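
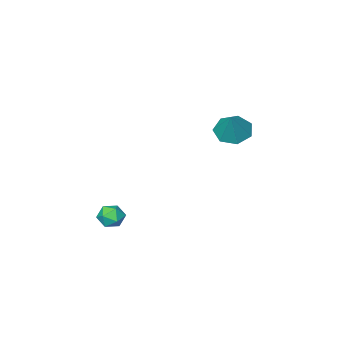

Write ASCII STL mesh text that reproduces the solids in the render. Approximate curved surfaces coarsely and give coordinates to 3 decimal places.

solid 
facet normal -0.810 0.352 -0.469
outer loop
vertex 3.532 2.076 -3.367
vertex 3.169 1.543 -3.14
vertex 3.203 2.116 -2.769
endloop
endfacet
facet normal -0.380 0.885 -0.268
outer loop
vertex 3.532 2.076 -3.367
vertex 3.203 2.116 -2.769
vertex 3.835 2.369 -2.829
endloop
endfacet
facet normal 0.258 0.780 -0.570
outer loop
vertex 3.532 2.076 -3.367
vertex 3.835 2.369 -2.829
vertex 4.192 1.953 -3.237
endloop
endfacet
facet normal 0.223 0.183 -0.958
outer loop
vertex 3.532 2.076 -3.367
vertex 4.192 1.953 -3.237
vertex 3.78 1.443 -3.43
endloop
endfacet
facet normal -0.438 -0.083 -0.895
outer loop
vertex 3.532 2.076 -3.367
vertex 3.78 1.443 -3.43
vertex 3.169 1.543 -3.14
endloop
endfacet
facet normal -0.297 0.847 0.440
outer loop
vertex 3.835 2.369 -2.829
vertex 3.203 2.116 -2.769
vertex 3.66 2.017 -2.27
endloop
endfacet
facet normal -0.993 -0.016 0.115
outer loop
vertex 3.203 2.116 -2.769
vertex 3.169 1.543 -3.14
vertex 3.248 1.507 -2.463
endloop
endfacet
facet normal -0.391 -0.719 -0.575
outer loop
vertex 3.169 1.543 -3.14
vertex 3.78 1.443 -3.43
vertex 3.605 1.091 -2.871
endloop
endfacet
facet normal 0.676 -0.290 -0.677
outer loop
vertex 3.78 1.443 -3.43
vertex 4.192 1.953 -3.237
vertex 4.237 1.344 -2.931
endloop
endfacet
facet normal 0.733 0.678 -0.050
outer loop
vertex 4.192 1.953 -3.237
vertex 3.835 2.369 -2.829
vertex 4.271 1.917 -2.56
endloop
endfacet
facet normal -0.223 -0.183 0.958
outer loop
vertex 3.908 1.384 -2.333
vertex 3.66 2.017 -2.27
vertex 3.248 1.507 -2.463
endloop
endfacet
facet normal -0.258 -0.780 0.570
outer loop
vertex 3.908 1.384 -2.333
vertex 3.248 1.507 -2.463
vertex 3.605 1.091 -2.871
endloop
endfacet
facet normal 0.380 -0.885 0.268
outer loop
vertex 3.908 1.384 -2.333
vertex 3.605 1.091 -2.871
vertex 4.237 1.344 -2.931
endloop
endfacet
facet normal 0.810 -0.352 0.469
outer loop
vertex 3.908 1.384 -2.333
vertex 4.237 1.344 -2.931
vertex 4.271 1.917 -2.56
endloop
endfacet
facet normal 0.438 0.083 0.895
outer loop
vertex 3.908 1.384 -2.333
vertex 4.271 1.917 -2.56
vertex 3.66 2.017 -2.27
endloop
endfacet
facet normal -0.676 0.290 0.677
outer loop
vertex 3.248 1.507 -2.463
vertex 3.66 2.017 -2.27
vertex 3.203 2.116 -2.769
endloop
endfacet
facet normal -0.733 -0.678 0.050
outer loop
vertex 3.605 1.091 -2.871
vertex 3.248 1.507 -2.463
vertex 3.169 1.543 -3.14
endloop
endfacet
facet normal 0.297 -0.847 -0.440
outer loop
vertex 4.237 1.344 -2.931
vertex 3.605 1.091 -2.871
vertex 3.78 1.443 -3.43
endloop
endfacet
facet normal 0.993 0.016 -0.115
outer loop
vertex 4.271 1.917 -2.56
vertex 4.237 1.344 -2.931
vertex 4.192 1.953 -3.237
endloop
endfacet
facet normal 0.391 0.719 0.575
outer loop
vertex 3.66 2.017 -2.27
vertex 4.271 1.917 -2.56
vertex 3.835 2.369 -2.829
endloop
endfacet
facet normal -0.394 -0.427 -0.814
outer loop
vertex -1.403 2.616 0.584
vertex -2.187 2.518 1.015
vertex -1.905 3.211 0.515
endloop
endfacet
facet normal 0.765 0.630 -0.133
outer loop
vertex -1.403 2.616 0.584
vertex -1.905 3.211 0.515
vertex -1.573 3.182 2.285
endloop
endfacet
facet normal -0.395 -0.427 -0.814
outer loop
vertex -1.905 3.211 0.515
vertex -2.187 2.518 1.015
vertex -2.619 3.284 0.823
endloop
endfacet
facet normal 0.101 0.995 -0.003
outer loop
vertex -1.905 3.211 0.515
vertex -2.619 3.284 0.823
vertex -1.573 3.182 2.285
endloop
endfacet
facet normal -0.394 -0.426 -0.814
outer loop
vertex -2.619 3.284 0.823
vertex -2.187 2.518 1.015
vertex -3.008 2.78 1.275
endloop
endfacet
facet normal -0.503 0.759 0.413
outer loop
vertex -2.619 3.284 0.823
vertex -3.008 2.78 1.275
vertex -1.573 3.182 2.285
endloop
endfacet
facet normal -0.394 -0.426 -0.815
outer loop
vertex -3.008 2.78 1.275
vertex -2.187 2.518 1.015
vertex -2.779 2.078 1.531
endloop
endfacet
facet normal -0.591 0.099 0.800
outer loop
vertex -3.008 2.78 1.275
vertex -2.779 2.078 1.531
vertex -1.573 3.182 2.285
endloop
endfacet
facet normal -0.394 -0.426 -0.815
outer loop
vertex -2.779 2.078 1.531
vertex -2.187 2.518 1.015
vertex -2.104 1.708 1.398
endloop
endfacet
facet normal -0.096 -0.488 0.868
outer loop
vertex -2.779 2.078 1.531
vertex -2.104 1.708 1.398
vertex -1.573 3.182 2.285
endloop
endfacet
facet normal -0.394 -0.426 -0.815
outer loop
vertex -2.104 1.708 1.398
vertex -2.187 2.518 1.015
vertex -1.492 1.947 0.977
endloop
endfacet
facet normal 0.607 -0.559 0.565
outer loop
vertex -2.104 1.708 1.398
vertex -1.492 1.947 0.977
vertex -1.573 3.182 2.285
endloop
endfacet
facet normal -0.394 -0.426 -0.814
outer loop
vertex -1.492 1.947 0.977
vertex -2.187 2.518 1.015
vertex -1.403 2.616 0.584
endloop
endfacet
facet normal 0.991 -0.062 0.120
outer loop
vertex -1.492 1.947 0.977
vertex -1.403 2.616 0.584
vertex -1.573 3.182 2.285
endloop
endfacet

endsolid


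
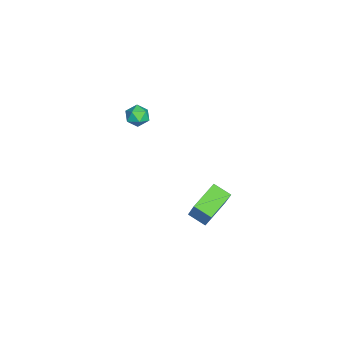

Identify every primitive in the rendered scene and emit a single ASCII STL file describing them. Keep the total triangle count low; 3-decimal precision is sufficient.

solid 
facet normal -0.472 -0.181 -0.863
outer loop
vertex 3.597 0.375 -2.55
vertex 2.084 1.384 -1.933
vertex 4.067 1.365 -3.015
endloop
endfacet
facet normal 0.788 -0.525 -0.322
outer loop
vertex 5.036 1.736 -1.247
vertex 3.597 0.375 -2.55
vertex 4.067 1.365 -3.015
endloop
endfacet
facet normal -0.472 -0.181 -0.863
outer loop
vertex 4.067 1.365 -3.015
vertex 2.084 1.384 -1.933
vertex 2.554 2.373 -2.398
endloop
endfacet
facet normal 0.395 0.832 -0.391
outer loop
vertex 2.554 2.373 -2.398
vertex 5.036 1.736 -1.247
vertex 4.067 1.365 -3.015
endloop
endfacet
facet normal -0.395 -0.831 0.391
outer loop
vertex 3.597 0.375 -2.55
vertex 3.053 1.755 -0.165
vertex 2.084 1.384 -1.933
endloop
endfacet
facet normal 0.788 -0.525 -0.321
outer loop
vertex 4.566 0.747 -0.782
vertex 3.597 0.375 -2.55
vertex 5.036 1.736 -1.247
endloop
endfacet
facet normal -0.394 -0.832 0.391
outer loop
vertex 4.566 0.747 -0.782
vertex 3.053 1.755 -0.165
vertex 3.597 0.375 -2.55
endloop
endfacet
facet normal -0.788 0.525 0.321
outer loop
vertex 2.084 1.384 -1.933
vertex 3.053 1.755 -0.165
vertex 2.554 2.373 -2.398
endloop
endfacet
facet normal 0.395 0.831 -0.391
outer loop
vertex 3.523 2.745 -0.63
vertex 5.036 1.736 -1.247
vertex 2.554 2.373 -2.398
endloop
endfacet
facet normal -0.788 0.525 0.321
outer loop
vertex 2.554 2.373 -2.398
vertex 3.053 1.755 -0.165
vertex 3.523 2.745 -0.63
endloop
endfacet
facet normal 0.472 0.181 0.863
outer loop
vertex 3.523 2.745 -0.63
vertex 4.566 0.747 -0.782
vertex 5.036 1.736 -1.247
endloop
endfacet
facet normal 0.472 0.181 0.863
outer loop
vertex 3.053 1.755 -0.165
vertex 4.566 0.747 -0.782
vertex 3.523 2.745 -0.63
endloop
endfacet
facet normal -0.434 0.550 0.713
outer loop
vertex -4.306 -2.525 -0.477
vertex -4.216 -3.143 0.055
vertex -3.626 -2.579 -0.021
endloop
endfacet
facet normal -0.089 0.965 0.246
outer loop
vertex -4.306 -2.525 -0.477
vertex -3.626 -2.579 -0.021
vertex -3.574 -2.372 -0.813
endloop
endfacet
facet normal -0.360 0.842 -0.401
outer loop
vertex -4.306 -2.525 -0.477
vertex -3.574 -2.372 -0.813
vertex -4.132 -2.808 -1.227
endloop
endfacet
facet normal -0.875 0.351 -0.335
outer loop
vertex -4.306 -2.525 -0.477
vertex -4.132 -2.808 -1.227
vertex -4.529 -3.285 -0.69
endloop
endfacet
facet normal -0.920 0.171 0.354
outer loop
vertex -4.306 -2.525 -0.477
vertex -4.529 -3.285 -0.69
vertex -4.216 -3.143 0.055
endloop
endfacet
facet normal 0.596 0.767 0.239
outer loop
vertex -3.574 -2.372 -0.813
vertex -3.626 -2.579 -0.021
vertex -3.031 -2.895 -0.49
endloop
endfacet
facet normal 0.038 0.095 0.995
outer loop
vertex -3.626 -2.579 -0.021
vertex -4.216 -3.143 0.055
vertex -3.428 -3.372 0.047
endloop
endfacet
facet normal -0.747 -0.521 0.413
outer loop
vertex -4.216 -3.143 0.055
vertex -4.529 -3.285 -0.69
vertex -3.986 -3.808 -0.367
endloop
endfacet
facet normal -0.675 -0.229 -0.702
outer loop
vertex -4.529 -3.285 -0.69
vertex -4.132 -2.808 -1.227
vertex -3.934 -3.601 -1.159
endloop
endfacet
facet normal 0.157 0.567 -0.809
outer loop
vertex -4.132 -2.808 -1.227
vertex -3.574 -2.372 -0.813
vertex -3.344 -3.037 -1.235
endloop
endfacet
facet normal 0.875 -0.351 0.335
outer loop
vertex -3.254 -3.655 -0.703
vertex -3.031 -2.895 -0.49
vertex -3.428 -3.372 0.047
endloop
endfacet
facet normal 0.360 -0.842 0.401
outer loop
vertex -3.254 -3.655 -0.703
vertex -3.428 -3.372 0.047
vertex -3.986 -3.808 -0.367
endloop
endfacet
facet normal 0.089 -0.965 -0.246
outer loop
vertex -3.254 -3.655 -0.703
vertex -3.986 -3.808 -0.367
vertex -3.934 -3.601 -1.159
endloop
endfacet
facet normal 0.434 -0.550 -0.713
outer loop
vertex -3.254 -3.655 -0.703
vertex -3.934 -3.601 -1.159
vertex -3.344 -3.037 -1.235
endloop
endfacet
facet normal 0.920 -0.171 -0.354
outer loop
vertex -3.254 -3.655 -0.703
vertex -3.344 -3.037 -1.235
vertex -3.031 -2.895 -0.49
endloop
endfacet
facet normal 0.675 0.229 0.702
outer loop
vertex -3.428 -3.372 0.047
vertex -3.031 -2.895 -0.49
vertex -3.626 -2.579 -0.021
endloop
endfacet
facet normal -0.157 -0.567 0.809
outer loop
vertex -3.986 -3.808 -0.367
vertex -3.428 -3.372 0.047
vertex -4.216 -3.143 0.055
endloop
endfacet
facet normal -0.596 -0.767 -0.239
outer loop
vertex -3.934 -3.601 -1.159
vertex -3.986 -3.808 -0.367
vertex -4.529 -3.285 -0.69
endloop
endfacet
facet normal -0.038 -0.095 -0.995
outer loop
vertex -3.344 -3.037 -1.235
vertex -3.934 -3.601 -1.159
vertex -4.132 -2.808 -1.227
endloop
endfacet
facet normal 0.747 0.521 -0.413
outer loop
vertex -3.031 -2.895 -0.49
vertex -3.344 -3.037 -1.235
vertex -3.574 -2.372 -0.813
endloop
endfacet

endsolid


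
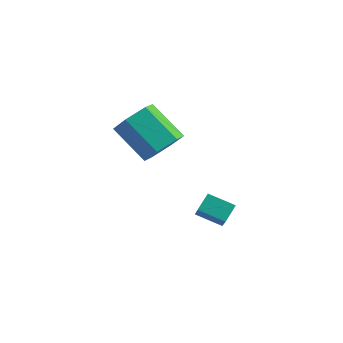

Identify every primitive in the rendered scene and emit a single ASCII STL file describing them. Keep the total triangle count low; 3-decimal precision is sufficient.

solid 
facet normal -0.908 -0.211 0.362
outer loop
vertex 2.613 -2.814 -1.118
vertex 2.656 -2.175 -0.638
vertex 2.086 -2.098 -2.024
endloop
endfacet
facet normal -0.053 -0.798 -0.600
outer loop
vertex 3.084 -1.865 -2.422
vertex 2.613 -2.814 -1.118
vertex 2.086 -2.098 -2.024
endloop
endfacet
facet normal -0.908 -0.212 0.362
outer loop
vertex 2.086 -2.098 -2.024
vertex 2.656 -2.175 -0.638
vertex 2.128 -1.459 -1.544
endloop
endfacet
facet normal -0.416 0.563 -0.714
outer loop
vertex 2.128 -1.459 -1.544
vertex 3.084 -1.865 -2.422
vertex 2.086 -2.098 -2.024
endloop
endfacet
facet normal 0.416 -0.564 0.713
outer loop
vertex 2.613 -2.814 -1.118
vertex 3.654 -1.942 -1.036
vertex 2.656 -2.175 -0.638
endloop
endfacet
facet normal -0.053 -0.798 -0.600
outer loop
vertex 3.612 -2.581 -1.516
vertex 2.613 -2.814 -1.118
vertex 3.084 -1.865 -2.422
endloop
endfacet
facet normal 0.416 -0.564 0.714
outer loop
vertex 3.612 -2.581 -1.516
vertex 3.654 -1.942 -1.036
vertex 2.613 -2.814 -1.118
endloop
endfacet
facet normal 0.053 0.798 0.600
outer loop
vertex 2.656 -2.175 -0.638
vertex 3.654 -1.942 -1.036
vertex 2.128 -1.459 -1.544
endloop
endfacet
facet normal -0.416 0.564 -0.714
outer loop
vertex 3.127 -1.226 -1.942
vertex 3.084 -1.865 -2.422
vertex 2.128 -1.459 -1.544
endloop
endfacet
facet normal 0.053 0.798 0.600
outer loop
vertex 2.128 -1.459 -1.544
vertex 3.654 -1.942 -1.036
vertex 3.127 -1.226 -1.942
endloop
endfacet
facet normal 0.908 0.211 -0.362
outer loop
vertex 3.127 -1.226 -1.942
vertex 3.612 -2.581 -1.516
vertex 3.084 -1.865 -2.422
endloop
endfacet
facet normal 0.908 0.212 -0.361
outer loop
vertex 3.654 -1.942 -1.036
vertex 3.612 -2.581 -1.516
vertex 3.127 -1.226 -1.942
endloop
endfacet
facet normal 0.779 -0.086 -0.622
outer loop
vertex 1.839 -2.944 2.407
vertex 1.289 -2.886 1.71
vertex 1.647 -2.149 2.056
endloop
endfacet
facet normal 0.589 0.441 0.677
outer loop
vertex 1.839 -2.944 2.407
vertex 1.647 -2.149 2.056
vertex 0.461 -2.791 3.507
endloop
endfacet
facet normal 0.589 0.441 0.677
outer loop
vertex 0.461 -2.791 3.507
vertex 1.647 -2.149 2.056
vertex 0.269 -1.996 3.156
endloop
endfacet
facet normal -0.779 0.086 0.621
outer loop
vertex 0.461 -2.791 3.507
vertex 0.269 -1.996 3.156
vertex -0.089 -2.734 2.81
endloop
endfacet
facet normal 0.779 -0.086 -0.622
outer loop
vertex 1.647 -2.149 2.056
vertex 1.289 -2.886 1.71
vertex 1.097 -2.091 1.359
endloop
endfacet
facet normal 0.108 0.994 -0.003
outer loop
vertex 1.647 -2.149 2.056
vertex 1.097 -2.091 1.359
vertex 0.269 -1.996 3.156
endloop
endfacet
facet normal 0.107 0.994 -0.003
outer loop
vertex 0.269 -1.996 3.156
vertex 1.097 -2.091 1.359
vertex -0.281 -1.939 2.459
endloop
endfacet
facet normal -0.779 0.086 0.621
outer loop
vertex 0.269 -1.996 3.156
vertex -0.281 -1.939 2.459
vertex -0.089 -2.734 2.81
endloop
endfacet
facet normal 0.779 -0.086 -0.621
outer loop
vertex 1.097 -2.091 1.359
vertex 1.289 -2.886 1.71
vertex 0.739 -2.829 1.013
endloop
endfacet
facet normal -0.482 0.553 -0.680
outer loop
vertex 1.097 -2.091 1.359
vertex 0.739 -2.829 1.013
vertex -0.281 -1.939 2.459
endloop
endfacet
facet normal -0.481 0.553 -0.680
outer loop
vertex -0.281 -1.939 2.459
vertex 0.739 -2.829 1.013
vertex -0.639 -2.676 2.113
endloop
endfacet
facet normal -0.779 0.086 0.622
outer loop
vertex -0.281 -1.939 2.459
vertex -0.639 -2.676 2.113
vertex -0.089 -2.734 2.81
endloop
endfacet
facet normal 0.779 -0.086 -0.621
outer loop
vertex 0.739 -2.829 1.013
vertex 1.289 -2.886 1.71
vertex 0.931 -3.624 1.364
endloop
endfacet
facet normal -0.589 -0.441 -0.677
outer loop
vertex 0.739 -2.829 1.013
vertex 0.931 -3.624 1.364
vertex -0.639 -2.676 2.113
endloop
endfacet
facet normal -0.589 -0.441 -0.677
outer loop
vertex -0.639 -2.676 2.113
vertex 0.931 -3.624 1.364
vertex -0.447 -3.471 2.464
endloop
endfacet
facet normal -0.779 0.086 0.622
outer loop
vertex -0.639 -2.676 2.113
vertex -0.447 -3.471 2.464
vertex -0.089 -2.734 2.81
endloop
endfacet
facet normal 0.779 -0.086 -0.621
outer loop
vertex 0.931 -3.624 1.364
vertex 1.289 -2.886 1.71
vertex 1.481 -3.681 2.061
endloop
endfacet
facet normal -0.108 -0.994 0.004
outer loop
vertex 0.931 -3.624 1.364
vertex 1.481 -3.681 2.061
vertex -0.447 -3.471 2.464
endloop
endfacet
facet normal -0.108 -0.994 0.002
outer loop
vertex -0.447 -3.471 2.464
vertex 1.481 -3.681 2.061
vertex 0.103 -3.529 3.161
endloop
endfacet
facet normal -0.779 0.086 0.622
outer loop
vertex -0.447 -3.471 2.464
vertex 0.103 -3.529 3.161
vertex -0.089 -2.734 2.81
endloop
endfacet
facet normal 0.779 -0.086 -0.622
outer loop
vertex 1.481 -3.681 2.061
vertex 1.289 -2.886 1.71
vertex 1.839 -2.944 2.407
endloop
endfacet
facet normal 0.482 -0.553 0.680
outer loop
vertex 1.481 -3.681 2.061
vertex 1.839 -2.944 2.407
vertex 0.103 -3.529 3.161
endloop
endfacet
facet normal 0.482 -0.553 0.680
outer loop
vertex 0.103 -3.529 3.161
vertex 1.839 -2.944 2.407
vertex 0.461 -2.791 3.507
endloop
endfacet
facet normal -0.779 0.086 0.621
outer loop
vertex 0.103 -3.529 3.161
vertex 0.461 -2.791 3.507
vertex -0.089 -2.734 2.81
endloop
endfacet

endsolid


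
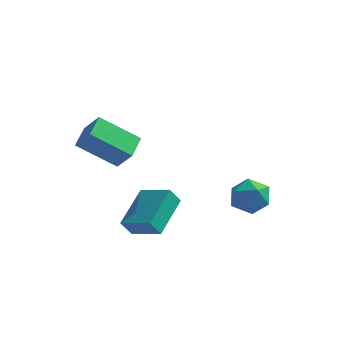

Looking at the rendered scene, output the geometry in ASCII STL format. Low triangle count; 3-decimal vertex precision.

solid 
facet normal -0.630 0.206 -0.749
outer loop
vertex -2.496 -4.075 3.908
vertex -2.582 -3.028 4.269
vertex -1.051 -3.584 2.828
endloop
endfacet
facet normal 0.077 -0.942 -0.326
outer loop
vertex -0.358 -3.812 3.651
vertex -2.496 -4.075 3.908
vertex -1.051 -3.584 2.828
endloop
endfacet
facet normal -0.630 0.207 -0.749
outer loop
vertex -1.051 -3.584 2.828
vertex -2.582 -3.028 4.269
vertex -1.136 -2.538 3.188
endloop
endfacet
facet normal 0.773 0.262 -0.578
outer loop
vertex -1.136 -2.538 3.188
vertex -0.358 -3.812 3.651
vertex -1.051 -3.584 2.828
endloop
endfacet
facet normal -0.773 -0.263 0.578
outer loop
vertex -2.496 -4.075 3.908
vertex -1.889 -3.256 5.092
vertex -2.582 -3.028 4.269
endloop
endfacet
facet normal 0.077 -0.943 -0.324
outer loop
vertex -1.804 -4.302 4.732
vertex -2.496 -4.075 3.908
vertex -0.358 -3.812 3.651
endloop
endfacet
facet normal -0.773 -0.262 0.577
outer loop
vertex -1.804 -4.302 4.732
vertex -1.889 -3.256 5.092
vertex -2.496 -4.075 3.908
endloop
endfacet
facet normal -0.076 0.943 0.325
outer loop
vertex -2.582 -3.028 4.269
vertex -1.889 -3.256 5.092
vertex -1.136 -2.538 3.188
endloop
endfacet
facet normal 0.773 0.263 -0.577
outer loop
vertex -0.444 -2.765 4.012
vertex -0.358 -3.812 3.651
vertex -1.136 -2.538 3.188
endloop
endfacet
facet normal -0.078 0.943 0.325
outer loop
vertex -1.136 -2.538 3.188
vertex -1.889 -3.256 5.092
vertex -0.444 -2.765 4.012
endloop
endfacet
facet normal 0.630 -0.206 0.749
outer loop
vertex -0.444 -2.765 4.012
vertex -1.804 -4.302 4.732
vertex -0.358 -3.812 3.651
endloop
endfacet
facet normal 0.630 -0.207 0.749
outer loop
vertex -1.889 -3.256 5.092
vertex -1.804 -4.302 4.732
vertex -0.444 -2.765 4.012
endloop
endfacet
facet normal 0.123 0.759 0.640
outer loop
vertex 2.682 0.957 0.128
vertex 2.668 0.375 0.821
vertex 3.452 0.584 0.422
endloop
endfacet
facet normal 0.432 0.902 0.012
outer loop
vertex 2.682 0.957 0.128
vertex 3.452 0.584 0.422
vertex 3.301 0.668 -0.465
endloop
endfacet
facet normal -0.069 0.866 -0.495
outer loop
vertex 2.682 0.957 0.128
vertex 3.301 0.668 -0.465
vertex 2.423 0.512 -0.615
endloop
endfacet
facet normal -0.690 0.701 -0.180
outer loop
vertex 2.682 0.957 0.128
vertex 2.423 0.512 -0.615
vertex 2.032 0.331 0.18
endloop
endfacet
facet normal -0.570 0.635 0.522
outer loop
vertex 2.682 0.957 0.128
vertex 2.032 0.331 0.18
vertex 2.668 0.375 0.821
endloop
endfacet
facet normal 0.913 0.391 -0.118
outer loop
vertex 3.301 0.668 -0.465
vertex 3.452 0.584 0.422
vertex 3.668 -0.091 -0.14
endloop
endfacet
facet normal 0.414 0.159 0.896
outer loop
vertex 3.452 0.584 0.422
vertex 2.668 0.375 0.821
vertex 3.277 -0.272 0.655
endloop
endfacet
facet normal -0.708 -0.040 0.705
outer loop
vertex 2.668 0.375 0.821
vertex 2.032 0.331 0.18
vertex 2.399 -0.428 0.505
endloop
endfacet
facet normal -0.901 0.068 -0.428
outer loop
vertex 2.032 0.331 0.18
vertex 2.423 0.512 -0.615
vertex 2.248 -0.344 -0.382
endloop
endfacet
facet normal 0.101 0.335 -0.937
outer loop
vertex 2.423 0.512 -0.615
vertex 3.301 0.668 -0.465
vertex 3.032 -0.135 -0.781
endloop
endfacet
facet normal 0.690 -0.701 0.180
outer loop
vertex 3.018 -0.717 -0.088
vertex 3.668 -0.091 -0.14
vertex 3.277 -0.272 0.655
endloop
endfacet
facet normal 0.069 -0.866 0.495
outer loop
vertex 3.018 -0.717 -0.088
vertex 3.277 -0.272 0.655
vertex 2.399 -0.428 0.505
endloop
endfacet
facet normal -0.432 -0.902 -0.012
outer loop
vertex 3.018 -0.717 -0.088
vertex 2.399 -0.428 0.505
vertex 2.248 -0.344 -0.382
endloop
endfacet
facet normal -0.123 -0.759 -0.640
outer loop
vertex 3.018 -0.717 -0.088
vertex 2.248 -0.344 -0.382
vertex 3.032 -0.135 -0.781
endloop
endfacet
facet normal 0.570 -0.635 -0.522
outer loop
vertex 3.018 -0.717 -0.088
vertex 3.032 -0.135 -0.781
vertex 3.668 -0.091 -0.14
endloop
endfacet
facet normal 0.901 -0.068 0.428
outer loop
vertex 3.277 -0.272 0.655
vertex 3.668 -0.091 -0.14
vertex 3.452 0.584 0.422
endloop
endfacet
facet normal -0.101 -0.335 0.937
outer loop
vertex 2.399 -0.428 0.505
vertex 3.277 -0.272 0.655
vertex 2.668 0.375 0.821
endloop
endfacet
facet normal -0.913 -0.391 0.118
outer loop
vertex 2.248 -0.344 -0.382
vertex 2.399 -0.428 0.505
vertex 2.032 0.331 0.18
endloop
endfacet
facet normal -0.414 -0.159 -0.896
outer loop
vertex 3.032 -0.135 -0.781
vertex 2.248 -0.344 -0.382
vertex 2.423 0.512 -0.615
endloop
endfacet
facet normal 0.708 0.040 -0.705
outer loop
vertex 3.668 -0.091 -0.14
vertex 3.032 -0.135 -0.781
vertex 3.301 0.668 -0.465
endloop
endfacet
facet normal -0.922 0.217 -0.321
outer loop
vertex -0.722 -4.146 0.186
vertex -0.61 -2.424 1.027
vertex -0.412 -3.834 -0.494
endloop
endfacet
facet normal -0.059 -0.897 -0.438
outer loop
vertex 0.87 -4.136 -0.047
vertex -0.722 -4.146 0.186
vertex -0.412 -3.834 -0.494
endloop
endfacet
facet normal -0.922 0.217 -0.321
outer loop
vertex -0.412 -3.834 -0.494
vertex -0.61 -2.424 1.027
vertex -0.3 -2.112 0.347
endloop
endfacet
facet normal 0.383 0.385 -0.839
outer loop
vertex -0.3 -2.112 0.347
vertex 0.87 -4.136 -0.047
vertex -0.412 -3.834 -0.494
endloop
endfacet
facet normal -0.383 -0.385 0.839
outer loop
vertex -0.722 -4.146 0.186
vertex 0.672 -2.726 1.474
vertex -0.61 -2.424 1.027
endloop
endfacet
facet normal -0.059 -0.897 -0.438
outer loop
vertex 0.56 -4.448 0.633
vertex -0.722 -4.146 0.186
vertex 0.87 -4.136 -0.047
endloop
endfacet
facet normal -0.383 -0.385 0.839
outer loop
vertex 0.56 -4.448 0.633
vertex 0.672 -2.726 1.474
vertex -0.722 -4.146 0.186
endloop
endfacet
facet normal 0.059 0.897 0.438
outer loop
vertex -0.61 -2.424 1.027
vertex 0.672 -2.726 1.474
vertex -0.3 -2.112 0.347
endloop
endfacet
facet normal 0.383 0.385 -0.839
outer loop
vertex 0.982 -2.414 0.794
vertex 0.87 -4.136 -0.047
vertex -0.3 -2.112 0.347
endloop
endfacet
facet normal 0.059 0.897 0.438
outer loop
vertex -0.3 -2.112 0.347
vertex 0.672 -2.726 1.474
vertex 0.982 -2.414 0.794
endloop
endfacet
facet normal 0.922 -0.217 0.321
outer loop
vertex 0.982 -2.414 0.794
vertex 0.56 -4.448 0.633
vertex 0.87 -4.136 -0.047
endloop
endfacet
facet normal 0.922 -0.217 0.321
outer loop
vertex 0.672 -2.726 1.474
vertex 0.56 -4.448 0.633
vertex 0.982 -2.414 0.794
endloop
endfacet

endsolid


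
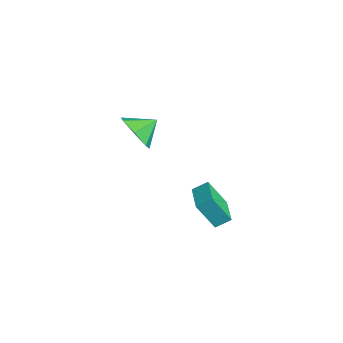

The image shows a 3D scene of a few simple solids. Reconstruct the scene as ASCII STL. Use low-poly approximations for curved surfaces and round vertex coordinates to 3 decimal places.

solid 
facet normal -0.975 0.218 -0.047
outer loop
vertex 0.94 -0.452 -1.884
vertex 1.073 0.236 -1.457
vertex 1.18 0.333 -3.222
endloop
endfacet
facet normal -0.163 -0.838 -0.521
outer loop
vertex 2.827 -0.036 -3.143
vertex 0.94 -0.452 -1.884
vertex 1.18 0.333 -3.222
endloop
endfacet
facet normal -0.975 0.218 -0.047
outer loop
vertex 1.18 0.333 -3.222
vertex 1.073 0.236 -1.457
vertex 1.313 1.02 -2.796
endloop
endfacet
facet normal 0.153 0.499 -0.853
outer loop
vertex 1.313 1.02 -2.796
vertex 2.827 -0.036 -3.143
vertex 1.18 0.333 -3.222
endloop
endfacet
facet normal -0.153 -0.500 0.853
outer loop
vertex 0.94 -0.452 -1.884
vertex 2.72 -0.133 -1.378
vertex 1.073 0.236 -1.457
endloop
endfacet
facet normal -0.162 -0.839 -0.520
outer loop
vertex 2.587 -0.82 -1.804
vertex 0.94 -0.452 -1.884
vertex 2.827 -0.036 -3.143
endloop
endfacet
facet normal -0.153 -0.499 0.853
outer loop
vertex 2.587 -0.82 -1.804
vertex 2.72 -0.133 -1.378
vertex 0.94 -0.452 -1.884
endloop
endfacet
facet normal 0.163 0.838 0.520
outer loop
vertex 1.073 0.236 -1.457
vertex 2.72 -0.133 -1.378
vertex 1.313 1.02 -2.796
endloop
endfacet
facet normal 0.153 0.500 -0.853
outer loop
vertex 2.96 0.652 -2.716
vertex 2.827 -0.036 -3.143
vertex 1.313 1.02 -2.796
endloop
endfacet
facet normal 0.162 0.838 0.521
outer loop
vertex 1.313 1.02 -2.796
vertex 2.72 -0.133 -1.378
vertex 2.96 0.652 -2.716
endloop
endfacet
facet normal 0.975 -0.218 0.047
outer loop
vertex 2.96 0.652 -2.716
vertex 2.587 -0.82 -1.804
vertex 2.827 -0.036 -3.143
endloop
endfacet
facet normal 0.975 -0.218 0.047
outer loop
vertex 2.72 -0.133 -1.378
vertex 2.587 -0.82 -1.804
vertex 2.96 0.652 -2.716
endloop
endfacet
facet normal 0.043 -0.859 -0.510
outer loop
vertex -2.849 -1.192 -1.491
vertex -3.313 -1.718 -0.644
vertex -3.803 -1.234 -1.501
endloop
endfacet
facet normal -0.038 0.936 -0.350
outer loop
vertex -2.849 -1.192 -1.491
vertex -3.803 -1.234 -1.501
vertex -3.367 -0.662 -0.016
endloop
endfacet
facet normal 0.044 -0.859 -0.510
outer loop
vertex -3.803 -1.234 -1.501
vertex -3.313 -1.718 -0.644
vertex -4.388 -1.641 -0.866
endloop
endfacet
facet normal -0.642 0.760 -0.104
outer loop
vertex -3.803 -1.234 -1.501
vertex -4.388 -1.641 -0.866
vertex -3.367 -0.662 -0.016
endloop
endfacet
facet normal 0.044 -0.859 -0.510
outer loop
vertex -4.388 -1.641 -0.866
vertex -3.313 -1.718 -0.644
vertex -4.163 -2.106 -0.063
endloop
endfacet
facet normal -0.783 0.417 0.461
outer loop
vertex -4.388 -1.641 -0.866
vertex -4.163 -2.106 -0.063
vertex -3.367 -0.662 -0.016
endloop
endfacet
facet normal 0.043 -0.859 -0.510
outer loop
vertex -4.163 -2.106 -0.063
vertex -3.313 -1.718 -0.644
vertex -3.299 -2.279 0.302
endloop
endfacet
facet normal -0.355 0.166 0.920
outer loop
vertex -4.163 -2.106 -0.063
vertex -3.299 -2.279 0.302
vertex -3.367 -0.662 -0.016
endloop
endfacet
facet normal 0.044 -0.859 -0.510
outer loop
vertex -3.299 -2.279 0.302
vertex -3.313 -1.718 -0.644
vertex -2.445 -2.03 -0.044
endloop
endfacet
facet normal 0.319 0.196 0.927
outer loop
vertex -3.299 -2.279 0.302
vertex -2.445 -2.03 -0.044
vertex -3.367 -0.662 -0.016
endloop
endfacet
facet normal 0.043 -0.859 -0.510
outer loop
vertex -2.445 -2.03 -0.044
vertex -3.313 -1.718 -0.644
vertex -2.245 -1.546 -0.843
endloop
endfacet
facet normal 0.733 0.484 0.477
outer loop
vertex -2.445 -2.03 -0.044
vertex -2.245 -1.546 -0.843
vertex -3.367 -0.662 -0.016
endloop
endfacet
facet normal 0.043 -0.859 -0.510
outer loop
vertex -2.245 -1.546 -0.843
vertex -3.313 -1.718 -0.644
vertex -2.849 -1.192 -1.491
endloop
endfacet
facet normal 0.574 0.814 -0.091
outer loop
vertex -2.245 -1.546 -0.843
vertex -2.849 -1.192 -1.491
vertex -3.367 -0.662 -0.016
endloop
endfacet

endsolid


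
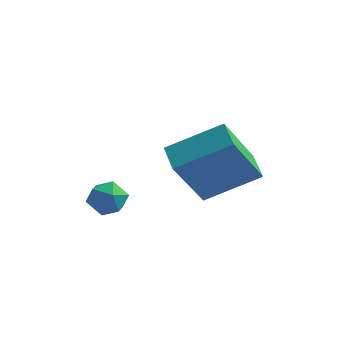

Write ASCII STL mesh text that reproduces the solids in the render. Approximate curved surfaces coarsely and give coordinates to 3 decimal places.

solid 
facet normal 0.504 0.700 0.506
outer loop
vertex 0.68 -2.609 1.314
vertex 0.661 -3.0 1.874
vertex 1.181 -3.057 1.435
endloop
endfacet
facet normal 0.680 0.709 -0.187
outer loop
vertex 0.68 -2.609 1.314
vertex 1.181 -3.057 1.435
vertex 0.932 -2.985 0.803
endloop
endfacet
facet normal 0.084 0.822 -0.563
outer loop
vertex 0.68 -2.609 1.314
vertex 0.932 -2.985 0.803
vertex 0.258 -2.883 0.851
endloop
endfacet
facet normal -0.459 0.883 -0.104
outer loop
vertex 0.68 -2.609 1.314
vertex 0.258 -2.883 0.851
vertex 0.09 -2.892 1.513
endloop
endfacet
facet normal -0.199 0.807 0.556
outer loop
vertex 0.68 -2.609 1.314
vertex 0.09 -2.892 1.513
vertex 0.661 -3.0 1.874
endloop
endfacet
facet normal 0.931 0.065 -0.359
outer loop
vertex 0.932 -2.985 0.803
vertex 1.181 -3.057 1.435
vertex 1.07 -3.608 1.047
endloop
endfacet
facet normal 0.647 0.050 0.760
outer loop
vertex 1.181 -3.057 1.435
vertex 0.661 -3.0 1.874
vertex 0.902 -3.617 1.709
endloop
endfacet
facet normal -0.491 0.221 0.843
outer loop
vertex 0.661 -3.0 1.874
vertex 0.09 -2.892 1.513
vertex 0.228 -3.515 1.757
endloop
endfacet
facet normal -0.911 0.343 -0.227
outer loop
vertex 0.09 -2.892 1.513
vertex 0.258 -2.883 0.851
vertex -0.021 -3.443 1.125
endloop
endfacet
facet normal -0.032 0.247 -0.969
outer loop
vertex 0.258 -2.883 0.851
vertex 0.932 -2.985 0.803
vertex 0.499 -3.5 0.686
endloop
endfacet
facet normal 0.459 -0.883 0.104
outer loop
vertex 0.48 -3.891 1.246
vertex 1.07 -3.608 1.047
vertex 0.902 -3.617 1.709
endloop
endfacet
facet normal -0.084 -0.822 0.563
outer loop
vertex 0.48 -3.891 1.246
vertex 0.902 -3.617 1.709
vertex 0.228 -3.515 1.757
endloop
endfacet
facet normal -0.680 -0.709 0.187
outer loop
vertex 0.48 -3.891 1.246
vertex 0.228 -3.515 1.757
vertex -0.021 -3.443 1.125
endloop
endfacet
facet normal -0.504 -0.700 -0.506
outer loop
vertex 0.48 -3.891 1.246
vertex -0.021 -3.443 1.125
vertex 0.499 -3.5 0.686
endloop
endfacet
facet normal 0.199 -0.807 -0.556
outer loop
vertex 0.48 -3.891 1.246
vertex 0.499 -3.5 0.686
vertex 1.07 -3.608 1.047
endloop
endfacet
facet normal 0.911 -0.343 0.227
outer loop
vertex 0.902 -3.617 1.709
vertex 1.07 -3.608 1.047
vertex 1.181 -3.057 1.435
endloop
endfacet
facet normal 0.032 -0.247 0.969
outer loop
vertex 0.228 -3.515 1.757
vertex 0.902 -3.617 1.709
vertex 0.661 -3.0 1.874
endloop
endfacet
facet normal -0.931 -0.065 0.359
outer loop
vertex -0.021 -3.443 1.125
vertex 0.228 -3.515 1.757
vertex 0.09 -2.892 1.513
endloop
endfacet
facet normal -0.647 -0.050 -0.760
outer loop
vertex 0.499 -3.5 0.686
vertex -0.021 -3.443 1.125
vertex 0.258 -2.883 0.851
endloop
endfacet
facet normal 0.491 -0.221 -0.843
outer loop
vertex 1.07 -3.608 1.047
vertex 0.499 -3.5 0.686
vertex 0.932 -2.985 0.803
endloop
endfacet
facet normal -0.797 -0.387 -0.464
outer loop
vertex 2.705 -3.558 3.172
vertex 2.148 -2.754 3.458
vertex 3.267 -2.517 1.341
endloop
endfacet
facet normal 0.547 -0.789 -0.281
outer loop
vertex 4.812 -1.766 2.242
vertex 2.705 -3.558 3.172
vertex 3.267 -2.517 1.341
endloop
endfacet
facet normal -0.797 -0.387 -0.464
outer loop
vertex 3.267 -2.517 1.341
vertex 2.148 -2.754 3.458
vertex 2.709 -1.712 1.627
endloop
endfacet
facet normal 0.258 0.477 -0.840
outer loop
vertex 2.709 -1.712 1.627
vertex 4.812 -1.766 2.242
vertex 3.267 -2.517 1.341
endloop
endfacet
facet normal -0.258 -0.477 0.840
outer loop
vertex 2.705 -3.558 3.172
vertex 3.693 -2.003 4.359
vertex 2.148 -2.754 3.458
endloop
endfacet
facet normal 0.547 -0.789 -0.281
outer loop
vertex 4.251 -2.808 4.073
vertex 2.705 -3.558 3.172
vertex 4.812 -1.766 2.242
endloop
endfacet
facet normal -0.258 -0.477 0.840
outer loop
vertex 4.251 -2.808 4.073
vertex 3.693 -2.003 4.359
vertex 2.705 -3.558 3.172
endloop
endfacet
facet normal -0.547 0.788 0.281
outer loop
vertex 2.148 -2.754 3.458
vertex 3.693 -2.003 4.359
vertex 2.709 -1.712 1.627
endloop
endfacet
facet normal 0.258 0.477 -0.840
outer loop
vertex 4.255 -0.962 2.528
vertex 4.812 -1.766 2.242
vertex 2.709 -1.712 1.627
endloop
endfacet
facet normal -0.546 0.789 0.281
outer loop
vertex 2.709 -1.712 1.627
vertex 3.693 -2.003 4.359
vertex 4.255 -0.962 2.528
endloop
endfacet
facet normal 0.797 0.387 0.464
outer loop
vertex 4.255 -0.962 2.528
vertex 4.251 -2.808 4.073
vertex 4.812 -1.766 2.242
endloop
endfacet
facet normal 0.796 0.387 0.465
outer loop
vertex 3.693 -2.003 4.359
vertex 4.251 -2.808 4.073
vertex 4.255 -0.962 2.528
endloop
endfacet

endsolid


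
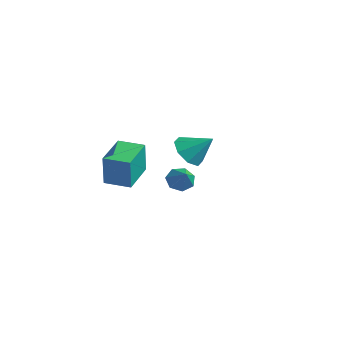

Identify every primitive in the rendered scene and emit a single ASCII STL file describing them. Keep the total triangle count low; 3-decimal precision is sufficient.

solid 
facet normal -0.583 -0.499 -0.641
outer loop
vertex -0.456 -0.717 -1.814
vertex -1.284 -0.123 -1.523
vertex -0.532 -0.047 -2.266
endloop
endfacet
facet normal 0.991 0.025 -0.129
outer loop
vertex -0.456 -0.717 -1.814
vertex -0.532 -0.047 -2.266
vertex -0.316 0.703 -0.457
endloop
endfacet
facet normal -0.583 -0.498 -0.641
outer loop
vertex -0.532 -0.047 -2.266
vertex -1.284 -0.123 -1.523
vertex -1.049 0.578 -2.281
endloop
endfacet
facet normal 0.730 0.596 -0.334
outer loop
vertex -0.532 -0.047 -2.266
vertex -1.049 0.578 -2.281
vertex -0.316 0.703 -0.457
endloop
endfacet
facet normal -0.584 -0.498 -0.641
outer loop
vertex -1.049 0.578 -2.281
vertex -1.284 -0.123 -1.523
vertex -1.703 0.793 -1.853
endloop
endfacet
facet normal 0.217 0.964 -0.153
outer loop
vertex -1.049 0.578 -2.281
vertex -1.703 0.793 -1.853
vertex -0.316 0.703 -0.457
endloop
endfacet
facet normal -0.583 -0.498 -0.642
outer loop
vertex -1.703 0.793 -1.853
vertex -1.284 -0.123 -1.523
vertex -2.112 0.47 -1.231
endloop
endfacet
facet normal -0.252 0.917 0.310
outer loop
vertex -1.703 0.793 -1.853
vertex -2.112 0.47 -1.231
vertex -0.316 0.703 -0.457
endloop
endfacet
facet normal -0.583 -0.498 -0.642
outer loop
vertex -2.112 0.47 -1.231
vertex -1.284 -0.123 -1.523
vertex -2.036 -0.2 -0.78
endloop
endfacet
facet normal -0.399 0.480 0.781
outer loop
vertex -2.112 0.47 -1.231
vertex -2.036 -0.2 -0.78
vertex -0.316 0.703 -0.457
endloop
endfacet
facet normal -0.583 -0.498 -0.642
outer loop
vertex -2.036 -0.2 -0.78
vertex -1.284 -0.123 -1.523
vertex -1.52 -0.825 -0.764
endloop
endfacet
facet normal -0.138 -0.089 0.986
outer loop
vertex -2.036 -0.2 -0.78
vertex -1.52 -0.825 -0.764
vertex -0.316 0.703 -0.457
endloop
endfacet
facet normal -0.582 -0.498 -0.642
outer loop
vertex -1.52 -0.825 -0.764
vertex -1.284 -0.123 -1.523
vertex -0.865 -1.039 -1.192
endloop
endfacet
facet normal 0.376 -0.458 0.805
outer loop
vertex -1.52 -0.825 -0.764
vertex -0.865 -1.039 -1.192
vertex -0.316 0.703 -0.457
endloop
endfacet
facet normal -0.583 -0.499 -0.641
outer loop
vertex -0.865 -1.039 -1.192
vertex -1.284 -0.123 -1.523
vertex -0.456 -0.717 -1.814
endloop
endfacet
facet normal 0.845 -0.411 0.343
outer loop
vertex -0.865 -1.039 -1.192
vertex -0.456 -0.717 -1.814
vertex -0.316 0.703 -0.457
endloop
endfacet
facet normal -0.737 0.223 -0.638
outer loop
vertex 3.806 -3.819 -1.186
vertex 3.372 -3.648 -0.625
vertex 3.826 -3.214 -0.998
endloop
endfacet
facet normal 0.938 0.074 -0.338
outer loop
vertex 3.806 -3.819 -1.186
vertex 3.826 -3.214 -0.998
vertex 4.308 -3.932 0.185
endloop
endfacet
facet normal -0.737 0.224 -0.637
outer loop
vertex 3.826 -3.214 -0.998
vertex 3.372 -3.648 -0.625
vertex 3.504 -2.937 -0.528
endloop
endfacet
facet normal 0.734 0.670 0.108
outer loop
vertex 3.826 -3.214 -0.998
vertex 3.504 -2.937 -0.528
vertex 4.308 -3.932 0.185
endloop
endfacet
facet normal -0.737 0.224 -0.637
outer loop
vertex 3.504 -2.937 -0.528
vertex 3.372 -3.648 -0.625
vertex 3.083 -3.194 -0.131
endloop
endfacet
facet normal 0.234 0.684 0.691
outer loop
vertex 3.504 -2.937 -0.528
vertex 3.083 -3.194 -0.131
vertex 4.308 -3.932 0.185
endloop
endfacet
facet normal -0.737 0.224 -0.637
outer loop
vertex 3.083 -3.194 -0.131
vertex 3.372 -3.648 -0.625
vertex 2.879 -3.794 -0.106
endloop
endfacet
facet normal -0.189 0.105 0.976
outer loop
vertex 3.083 -3.194 -0.131
vertex 2.879 -3.794 -0.106
vertex 4.308 -3.932 0.185
endloop
endfacet
facet normal -0.737 0.224 -0.637
outer loop
vertex 2.879 -3.794 -0.106
vertex 3.372 -3.648 -0.625
vertex 3.047 -4.283 -0.472
endloop
endfacet
facet normal -0.213 -0.631 0.746
outer loop
vertex 2.879 -3.794 -0.106
vertex 3.047 -4.283 -0.472
vertex 4.308 -3.932 0.185
endloop
endfacet
facet normal -0.737 0.224 -0.638
outer loop
vertex 3.047 -4.283 -0.472
vertex 3.372 -3.648 -0.625
vertex 3.459 -4.294 -0.952
endloop
endfacet
facet normal 0.178 -0.968 0.175
outer loop
vertex 3.047 -4.283 -0.472
vertex 3.459 -4.294 -0.952
vertex 4.308 -3.932 0.185
endloop
endfacet
facet normal -0.737 0.224 -0.638
outer loop
vertex 3.459 -4.294 -0.952
vertex 3.372 -3.648 -0.625
vertex 3.806 -3.819 -1.186
endloop
endfacet
facet normal 0.690 -0.655 -0.307
outer loop
vertex 3.459 -4.294 -0.952
vertex 3.806 -3.819 -1.186
vertex 4.308 -3.932 0.185
endloop
endfacet
facet normal -0.797 -0.601 0.051
outer loop
vertex -2.431 -4.447 -1.35
vertex -3.631 -2.825 -0.988
vertex -2.713 -4.233 -3.238
endloop
endfacet
facet normal 0.585 -0.791 -0.177
outer loop
vertex -1.549 -3.355 -3.312
vertex -2.431 -4.447 -1.35
vertex -2.713 -4.233 -3.238
endloop
endfacet
facet normal -0.797 -0.601 0.051
outer loop
vertex -2.713 -4.233 -3.238
vertex -3.631 -2.825 -0.988
vertex -3.913 -2.611 -2.875
endloop
endfacet
facet normal -0.147 0.112 -0.983
outer loop
vertex -3.913 -2.611 -2.875
vertex -1.549 -3.355 -3.312
vertex -2.713 -4.233 -3.238
endloop
endfacet
facet normal 0.146 -0.111 0.983
outer loop
vertex -2.431 -4.447 -1.35
vertex -2.467 -1.947 -1.062
vertex -3.631 -2.825 -0.988
endloop
endfacet
facet normal 0.585 -0.791 -0.177
outer loop
vertex -1.267 -3.569 -1.425
vertex -2.431 -4.447 -1.35
vertex -1.549 -3.355 -3.312
endloop
endfacet
facet normal 0.147 -0.111 0.983
outer loop
vertex -1.267 -3.569 -1.425
vertex -2.467 -1.947 -1.062
vertex -2.431 -4.447 -1.35
endloop
endfacet
facet normal -0.585 0.791 0.177
outer loop
vertex -3.631 -2.825 -0.988
vertex -2.467 -1.947 -1.062
vertex -3.913 -2.611 -2.875
endloop
endfacet
facet normal -0.147 0.111 -0.983
outer loop
vertex -2.749 -1.733 -2.95
vertex -1.549 -3.355 -3.312
vertex -3.913 -2.611 -2.875
endloop
endfacet
facet normal -0.585 0.791 0.177
outer loop
vertex -3.913 -2.611 -2.875
vertex -2.467 -1.947 -1.062
vertex -2.749 -1.733 -2.95
endloop
endfacet
facet normal 0.797 0.601 -0.051
outer loop
vertex -2.749 -1.733 -2.95
vertex -1.267 -3.569 -1.425
vertex -1.549 -3.355 -3.312
endloop
endfacet
facet normal 0.797 0.601 -0.051
outer loop
vertex -2.467 -1.947 -1.062
vertex -1.267 -3.569 -1.425
vertex -2.749 -1.733 -2.95
endloop
endfacet

endsolid


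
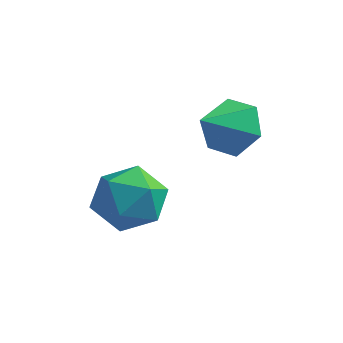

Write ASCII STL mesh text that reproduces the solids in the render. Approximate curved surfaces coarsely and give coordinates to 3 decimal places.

solid 
facet normal 0.130 -0.045 0.990
outer loop
vertex 0.696 3.688 1.105
vertex 0.359 2.736 1.106
vertex 1.344 2.923 0.985
endloop
endfacet
facet normal 0.601 0.401 0.691
outer loop
vertex 0.696 3.688 1.105
vertex 1.344 2.923 0.985
vertex 1.436 3.756 0.422
endloop
endfacet
facet normal 0.237 0.908 0.347
outer loop
vertex 0.696 3.688 1.105
vertex 1.436 3.756 0.422
vertex 0.509 4.084 0.196
endloop
endfacet
facet normal -0.460 0.775 0.432
outer loop
vertex 0.696 3.688 1.105
vertex 0.509 4.084 0.196
vertex -0.157 3.453 0.619
endloop
endfacet
facet normal -0.525 0.187 0.831
outer loop
vertex 0.696 3.688 1.105
vertex -0.157 3.453 0.619
vertex 0.359 2.736 1.106
endloop
endfacet
facet normal 0.977 0.033 0.209
outer loop
vertex 1.436 3.756 0.422
vertex 1.344 2.923 0.985
vertex 1.557 2.847 0.001
endloop
endfacet
facet normal 0.216 -0.688 0.693
outer loop
vertex 1.344 2.923 0.985
vertex 0.359 2.736 1.106
vertex 0.891 2.216 0.424
endloop
endfacet
facet normal -0.845 -0.313 0.434
outer loop
vertex 0.359 2.736 1.106
vertex -0.157 3.453 0.619
vertex -0.036 2.544 0.198
endloop
endfacet
facet normal -0.739 0.640 -0.209
outer loop
vertex -0.157 3.453 0.619
vertex 0.509 4.084 0.196
vertex 0.056 3.377 -0.365
endloop
endfacet
facet normal 0.387 0.854 -0.349
outer loop
vertex 0.509 4.084 0.196
vertex 1.436 3.756 0.422
vertex 1.041 3.564 -0.486
endloop
endfacet
facet normal 0.460 -0.775 -0.432
outer loop
vertex 0.704 2.612 -0.485
vertex 1.557 2.847 0.001
vertex 0.891 2.216 0.424
endloop
endfacet
facet normal -0.237 -0.908 -0.347
outer loop
vertex 0.704 2.612 -0.485
vertex 0.891 2.216 0.424
vertex -0.036 2.544 0.198
endloop
endfacet
facet normal -0.601 -0.401 -0.691
outer loop
vertex 0.704 2.612 -0.485
vertex -0.036 2.544 0.198
vertex 0.056 3.377 -0.365
endloop
endfacet
facet normal -0.130 0.045 -0.990
outer loop
vertex 0.704 2.612 -0.485
vertex 0.056 3.377 -0.365
vertex 1.041 3.564 -0.486
endloop
endfacet
facet normal 0.525 -0.187 -0.831
outer loop
vertex 0.704 2.612 -0.485
vertex 1.041 3.564 -0.486
vertex 1.557 2.847 0.001
endloop
endfacet
facet normal 0.739 -0.640 0.209
outer loop
vertex 0.891 2.216 0.424
vertex 1.557 2.847 0.001
vertex 1.344 2.923 0.985
endloop
endfacet
facet normal -0.387 -0.854 0.349
outer loop
vertex -0.036 2.544 0.198
vertex 0.891 2.216 0.424
vertex 0.359 2.736 1.106
endloop
endfacet
facet normal -0.977 -0.033 -0.209
outer loop
vertex 0.056 3.377 -0.365
vertex -0.036 2.544 0.198
vertex -0.157 3.453 0.619
endloop
endfacet
facet normal -0.216 0.688 -0.693
outer loop
vertex 1.041 3.564 -0.486
vertex 0.056 3.377 -0.365
vertex 0.509 4.084 0.196
endloop
endfacet
facet normal 0.845 0.313 -0.434
outer loop
vertex 1.557 2.847 0.001
vertex 1.041 3.564 -0.486
vertex 1.436 3.756 0.422
endloop
endfacet
facet normal 0.303 0.753 -0.585
outer loop
vertex 3.265 4.63 3.25
vertex 2.79 4.327 2.614
vertex 2.459 4.886 3.162
endloop
endfacet
facet normal -0.062 0.145 0.987
outer loop
vertex 3.265 4.63 3.25
vertex 2.459 4.886 3.162
vertex 2.39 3.333 3.386
endloop
endfacet
facet normal 0.303 0.753 -0.585
outer loop
vertex 2.459 4.886 3.162
vertex 2.79 4.327 2.614
vertex 1.984 4.582 2.525
endloop
endfacet
facet normal -0.822 0.117 0.557
outer loop
vertex 2.459 4.886 3.162
vertex 1.984 4.582 2.525
vertex 2.39 3.333 3.386
endloop
endfacet
facet normal 0.303 0.752 -0.585
outer loop
vertex 1.984 4.582 2.525
vertex 2.79 4.327 2.614
vertex 2.315 4.023 1.978
endloop
endfacet
facet normal -0.907 -0.395 -0.145
outer loop
vertex 1.984 4.582 2.525
vertex 2.315 4.023 1.978
vertex 2.39 3.333 3.386
endloop
endfacet
facet normal 0.303 0.752 -0.586
outer loop
vertex 2.315 4.023 1.978
vertex 2.79 4.327 2.614
vertex 3.121 3.767 2.066
endloop
endfacet
facet normal -0.233 -0.878 -0.418
outer loop
vertex 2.315 4.023 1.978
vertex 3.121 3.767 2.066
vertex 2.39 3.333 3.386
endloop
endfacet
facet normal 0.303 0.752 -0.586
outer loop
vertex 3.121 3.767 2.066
vertex 2.79 4.327 2.614
vertex 3.596 4.071 2.702
endloop
endfacet
facet normal 0.527 -0.850 0.013
outer loop
vertex 3.121 3.767 2.066
vertex 3.596 4.071 2.702
vertex 2.39 3.333 3.386
endloop
endfacet
facet normal 0.303 0.753 -0.585
outer loop
vertex 3.596 4.071 2.702
vertex 2.79 4.327 2.614
vertex 3.265 4.63 3.25
endloop
endfacet
facet normal 0.612 -0.338 0.715
outer loop
vertex 3.596 4.071 2.702
vertex 3.265 4.63 3.25
vertex 2.39 3.333 3.386
endloop
endfacet

endsolid


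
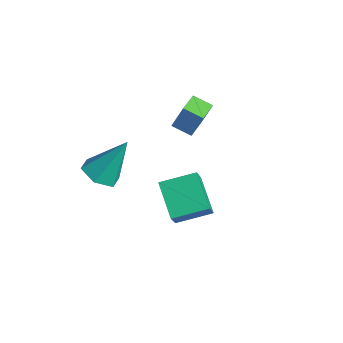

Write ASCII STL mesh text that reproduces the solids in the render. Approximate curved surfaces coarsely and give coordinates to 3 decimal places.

solid 
facet normal -0.439 0.420 -0.794
outer loop
vertex -0.178 1.144 -1.279
vertex 0.379 2.469 -0.887
vertex 1.185 0.84 -2.193
endloop
endfacet
facet normal -0.374 -0.889 -0.262
outer loop
vertex 1.761 0.291 -1.153
vertex -0.178 1.144 -1.279
vertex 1.185 0.84 -2.193
endloop
endfacet
facet normal -0.439 0.419 -0.794
outer loop
vertex 1.185 0.84 -2.193
vertex 0.379 2.469 -0.887
vertex 1.743 2.165 -1.802
endloop
endfacet
facet normal 0.816 -0.182 -0.548
outer loop
vertex 1.743 2.165 -1.802
vertex 1.761 0.291 -1.153
vertex 1.185 0.84 -2.193
endloop
endfacet
facet normal -0.817 0.181 0.548
outer loop
vertex -0.178 1.144 -1.279
vertex 0.955 1.92 0.153
vertex 0.379 2.469 -0.887
endloop
endfacet
facet normal -0.374 -0.889 -0.262
outer loop
vertex 0.397 0.595 -0.238
vertex -0.178 1.144 -1.279
vertex 1.761 0.291 -1.153
endloop
endfacet
facet normal -0.817 0.182 0.547
outer loop
vertex 0.397 0.595 -0.238
vertex 0.955 1.92 0.153
vertex -0.178 1.144 -1.279
endloop
endfacet
facet normal 0.374 0.889 0.262
outer loop
vertex 0.379 2.469 -0.887
vertex 0.955 1.92 0.153
vertex 1.743 2.165 -1.802
endloop
endfacet
facet normal 0.817 -0.182 -0.547
outer loop
vertex 2.318 1.616 -0.761
vertex 1.761 0.291 -1.153
vertex 1.743 2.165 -1.802
endloop
endfacet
facet normal 0.374 0.889 0.262
outer loop
vertex 1.743 2.165 -1.802
vertex 0.955 1.92 0.153
vertex 2.318 1.616 -0.761
endloop
endfacet
facet normal 0.439 -0.420 0.794
outer loop
vertex 2.318 1.616 -0.761
vertex 0.397 0.595 -0.238
vertex 1.761 0.291 -1.153
endloop
endfacet
facet normal 0.439 -0.419 0.794
outer loop
vertex 0.955 1.92 0.153
vertex 0.397 0.595 -0.238
vertex 2.318 1.616 -0.761
endloop
endfacet
facet normal -0.196 -0.491 -0.849
outer loop
vertex -2.626 -0.46 -2.128
vertex -3.223 0.15 -2.343
vertex -2.385 0.247 -2.592
endloop
endfacet
facet normal 0.951 -0.146 0.271
outer loop
vertex -2.626 -0.46 -2.128
vertex -2.385 0.247 -2.592
vertex -2.817 1.17 -0.577
endloop
endfacet
facet normal -0.196 -0.491 -0.849
outer loop
vertex -2.385 0.247 -2.592
vertex -3.223 0.15 -2.343
vertex -2.982 0.857 -2.807
endloop
endfacet
facet normal 0.732 0.665 -0.147
outer loop
vertex -2.385 0.247 -2.592
vertex -2.982 0.857 -2.807
vertex -2.817 1.17 -0.577
endloop
endfacet
facet normal -0.195 -0.491 -0.849
outer loop
vertex -2.982 0.857 -2.807
vertex -3.223 0.15 -2.343
vertex -3.82 0.759 -2.558
endloop
endfacet
facet normal -0.152 0.980 -0.126
outer loop
vertex -2.982 0.857 -2.807
vertex -3.82 0.759 -2.558
vertex -2.817 1.17 -0.577
endloop
endfacet
facet normal -0.195 -0.491 -0.849
outer loop
vertex -3.82 0.759 -2.558
vertex -3.223 0.15 -2.343
vertex -4.061 0.052 -2.094
endloop
endfacet
facet normal -0.817 0.484 0.313
outer loop
vertex -3.82 0.759 -2.558
vertex -4.061 0.052 -2.094
vertex -2.817 1.17 -0.577
endloop
endfacet
facet normal -0.195 -0.490 -0.849
outer loop
vertex -4.061 0.052 -2.094
vertex -3.223 0.15 -2.343
vertex -3.464 -0.558 -1.879
endloop
endfacet
facet normal -0.598 -0.327 0.732
outer loop
vertex -4.061 0.052 -2.094
vertex -3.464 -0.558 -1.879
vertex -2.817 1.17 -0.577
endloop
endfacet
facet normal -0.195 -0.490 -0.849
outer loop
vertex -3.464 -0.558 -1.879
vertex -3.223 0.15 -2.343
vertex -2.626 -0.46 -2.128
endloop
endfacet
facet normal 0.286 -0.643 0.711
outer loop
vertex -3.464 -0.558 -1.879
vertex -2.626 -0.46 -2.128
vertex -2.817 1.17 -0.577
endloop
endfacet
facet normal -0.609 0.786 -0.110
outer loop
vertex -3.184 4.388 0.521
vertex -2.5 4.872 0.193
vertex -3.454 4.024 -0.58
endloop
endfacet
facet normal -0.761 -0.537 0.364
outer loop
vertex -2.76 3.128 -0.453
vertex -3.184 4.388 0.521
vertex -3.454 4.024 -0.58
endloop
endfacet
facet normal -0.608 0.786 -0.111
outer loop
vertex -3.454 4.024 -0.58
vertex -2.5 4.872 0.193
vertex -2.769 4.508 -0.907
endloop
endfacet
facet normal -0.226 -0.306 -0.925
outer loop
vertex -2.769 4.508 -0.907
vertex -2.76 3.128 -0.453
vertex -3.454 4.024 -0.58
endloop
endfacet
facet normal 0.226 0.306 0.925
outer loop
vertex -3.184 4.388 0.521
vertex -1.806 3.976 0.32
vertex -2.5 4.872 0.193
endloop
endfacet
facet normal -0.761 -0.537 0.364
outer loop
vertex -2.491 3.492 0.647
vertex -3.184 4.388 0.521
vertex -2.76 3.128 -0.453
endloop
endfacet
facet normal 0.226 0.305 0.925
outer loop
vertex -2.491 3.492 0.647
vertex -1.806 3.976 0.32
vertex -3.184 4.388 0.521
endloop
endfacet
facet normal 0.761 0.538 -0.364
outer loop
vertex -2.5 4.872 0.193
vertex -1.806 3.976 0.32
vertex -2.769 4.508 -0.907
endloop
endfacet
facet normal -0.227 -0.306 -0.925
outer loop
vertex -2.076 3.612 -0.781
vertex -2.76 3.128 -0.453
vertex -2.769 4.508 -0.907
endloop
endfacet
facet normal 0.761 0.537 -0.364
outer loop
vertex -2.769 4.508 -0.907
vertex -1.806 3.976 0.32
vertex -2.076 3.612 -0.781
endloop
endfacet
facet normal 0.609 -0.785 0.111
outer loop
vertex -2.076 3.612 -0.781
vertex -2.491 3.492 0.647
vertex -2.76 3.128 -0.453
endloop
endfacet
facet normal 0.608 -0.786 0.111
outer loop
vertex -1.806 3.976 0.32
vertex -2.491 3.492 0.647
vertex -2.076 3.612 -0.781
endloop
endfacet

endsolid


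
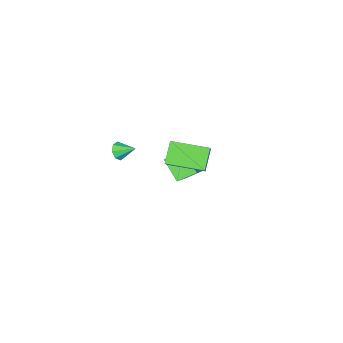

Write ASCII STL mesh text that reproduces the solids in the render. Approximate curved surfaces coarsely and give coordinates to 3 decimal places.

solid 
facet normal -0.704 0.700 -0.119
outer loop
vertex -1.602 3.457 3.559
vertex -0.806 4.484 4.89
vertex -0.837 4.069 2.63
endloop
endfacet
facet normal -0.428 -0.552 -0.716
outer loop
vertex 0.586 2.656 2.87
vertex -1.602 3.457 3.559
vertex -0.837 4.069 2.63
endloop
endfacet
facet normal -0.704 0.700 -0.119
outer loop
vertex -0.837 4.069 2.63
vertex -0.806 4.484 4.89
vertex -0.041 5.096 3.961
endloop
endfacet
facet normal 0.566 0.453 -0.688
outer loop
vertex -0.041 5.096 3.961
vertex 0.586 2.656 2.87
vertex -0.837 4.069 2.63
endloop
endfacet
facet normal -0.566 -0.453 0.688
outer loop
vertex -1.602 3.457 3.559
vertex 0.617 3.071 5.13
vertex -0.806 4.484 4.89
endloop
endfacet
facet normal -0.428 -0.552 -0.716
outer loop
vertex -0.179 2.044 3.799
vertex -1.602 3.457 3.559
vertex 0.586 2.656 2.87
endloop
endfacet
facet normal -0.566 -0.453 0.688
outer loop
vertex -0.179 2.044 3.799
vertex 0.617 3.071 5.13
vertex -1.602 3.457 3.559
endloop
endfacet
facet normal 0.428 0.552 0.716
outer loop
vertex -0.806 4.484 4.89
vertex 0.617 3.071 5.13
vertex -0.041 5.096 3.961
endloop
endfacet
facet normal 0.566 0.453 -0.688
outer loop
vertex 1.382 3.683 4.201
vertex 0.586 2.656 2.87
vertex -0.041 5.096 3.961
endloop
endfacet
facet normal 0.428 0.552 0.716
outer loop
vertex -0.041 5.096 3.961
vertex 0.617 3.071 5.13
vertex 1.382 3.683 4.201
endloop
endfacet
facet normal 0.704 -0.700 0.119
outer loop
vertex 1.382 3.683 4.201
vertex -0.179 2.044 3.799
vertex 0.586 2.656 2.87
endloop
endfacet
facet normal 0.704 -0.700 0.119
outer loop
vertex 0.617 3.071 5.13
vertex -0.179 2.044 3.799
vertex 1.382 3.683 4.201
endloop
endfacet
facet normal 0.446 -0.733 -0.513
outer loop
vertex 2.396 0.451 3.196
vertex 1.911 0.354 2.913
vertex 2.366 0.688 2.831
endloop
endfacet
facet normal 0.606 0.689 0.397
outer loop
vertex 2.396 0.451 3.196
vertex 2.366 0.688 2.831
vertex 1.429 1.146 3.467
endloop
endfacet
facet normal 0.446 -0.734 -0.513
outer loop
vertex 2.366 0.688 2.831
vertex 1.911 0.354 2.913
vertex 2.069 0.729 2.514
endloop
endfacet
facet normal 0.327 0.927 -0.186
outer loop
vertex 2.366 0.688 2.831
vertex 2.069 0.729 2.514
vertex 1.429 1.146 3.467
endloop
endfacet
facet normal 0.445 -0.734 -0.513
outer loop
vertex 2.069 0.729 2.514
vertex 1.911 0.354 2.913
vertex 1.68 0.551 2.431
endloop
endfacet
facet normal -0.258 0.810 -0.527
outer loop
vertex 2.069 0.729 2.514
vertex 1.68 0.551 2.431
vertex 1.429 1.146 3.467
endloop
endfacet
facet normal 0.446 -0.733 -0.513
outer loop
vertex 1.68 0.551 2.431
vertex 1.911 0.354 2.913
vertex 1.426 0.257 2.63
endloop
endfacet
facet normal -0.807 0.407 -0.429
outer loop
vertex 1.68 0.551 2.431
vertex 1.426 0.257 2.63
vertex 1.429 1.146 3.467
endloop
endfacet
facet normal 0.446 -0.733 -0.513
outer loop
vertex 1.426 0.257 2.63
vertex 1.911 0.354 2.913
vertex 1.456 0.02 2.995
endloop
endfacet
facet normal -0.998 -0.046 0.052
outer loop
vertex 1.426 0.257 2.63
vertex 1.456 0.02 2.995
vertex 1.429 1.146 3.467
endloop
endfacet
facet normal 0.446 -0.734 -0.513
outer loop
vertex 1.456 0.02 2.995
vertex 1.911 0.354 2.913
vertex 1.753 -0.021 3.312
endloop
endfacet
facet normal -0.718 -0.284 0.636
outer loop
vertex 1.456 0.02 2.995
vertex 1.753 -0.021 3.312
vertex 1.429 1.146 3.467
endloop
endfacet
facet normal 0.445 -0.734 -0.513
outer loop
vertex 1.753 -0.021 3.312
vertex 1.911 0.354 2.913
vertex 2.142 0.157 3.395
endloop
endfacet
facet normal -0.132 -0.167 0.977
outer loop
vertex 1.753 -0.021 3.312
vertex 2.142 0.157 3.395
vertex 1.429 1.146 3.467
endloop
endfacet
facet normal 0.446 -0.733 -0.513
outer loop
vertex 2.142 0.157 3.395
vertex 1.911 0.354 2.913
vertex 2.396 0.451 3.196
endloop
endfacet
facet normal 0.416 0.236 0.879
outer loop
vertex 2.142 0.157 3.395
vertex 2.396 0.451 3.196
vertex 1.429 1.146 3.467
endloop
endfacet
facet normal -0.802 0.370 0.469
outer loop
vertex -2.964 -0.844 -0.666
vertex -2.973 0.374 -1.641
vertex -4.266 -1.942 -2.027
endloop
endfacet
facet normal 0.005 -0.781 0.625
outer loop
vertex -3.287 -2.394 -2.599
vertex -2.964 -0.844 -0.666
vertex -4.266 -1.942 -2.027
endloop
endfacet
facet normal -0.802 0.370 0.468
outer loop
vertex -4.266 -1.942 -2.027
vertex -2.973 0.374 -1.641
vertex -4.274 -0.725 -3.002
endloop
endfacet
facet normal -0.597 -0.504 -0.624
outer loop
vertex -4.274 -0.725 -3.002
vertex -3.287 -2.394 -2.599
vertex -4.266 -1.942 -2.027
endloop
endfacet
facet normal 0.597 0.504 0.624
outer loop
vertex -2.964 -0.844 -0.666
vertex -1.994 -0.078 -2.213
vertex -2.973 0.374 -1.641
endloop
endfacet
facet normal 0.006 -0.781 0.625
outer loop
vertex -1.986 -1.295 -1.238
vertex -2.964 -0.844 -0.666
vertex -3.287 -2.394 -2.599
endloop
endfacet
facet normal 0.597 0.504 0.624
outer loop
vertex -1.986 -1.295 -1.238
vertex -1.994 -0.078 -2.213
vertex -2.964 -0.844 -0.666
endloop
endfacet
facet normal -0.005 0.780 -0.625
outer loop
vertex -2.973 0.374 -1.641
vertex -1.994 -0.078 -2.213
vertex -4.274 -0.725 -3.002
endloop
endfacet
facet normal -0.597 -0.504 -0.624
outer loop
vertex -3.296 -1.176 -3.574
vertex -3.287 -2.394 -2.599
vertex -4.274 -0.725 -3.002
endloop
endfacet
facet normal -0.005 0.781 -0.625
outer loop
vertex -4.274 -0.725 -3.002
vertex -1.994 -0.078 -2.213
vertex -3.296 -1.176 -3.574
endloop
endfacet
facet normal 0.802 -0.369 -0.469
outer loop
vertex -3.296 -1.176 -3.574
vertex -1.986 -1.295 -1.238
vertex -3.287 -2.394 -2.599
endloop
endfacet
facet normal 0.802 -0.370 -0.469
outer loop
vertex -1.994 -0.078 -2.213
vertex -1.986 -1.295 -1.238
vertex -3.296 -1.176 -3.574
endloop
endfacet

endsolid


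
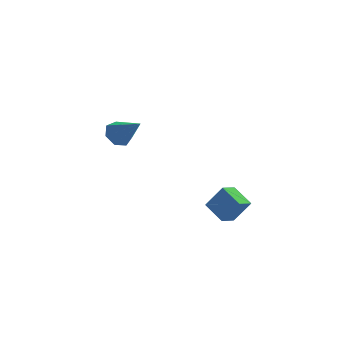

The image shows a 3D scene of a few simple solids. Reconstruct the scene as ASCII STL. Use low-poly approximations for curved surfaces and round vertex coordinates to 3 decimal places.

solid 
facet normal -0.561 0.018 -0.827
outer loop
vertex 0.95 -3.319 -0.895
vertex 1.528 -2.637 -1.272
vertex 1.709 -4.257 -1.431
endloop
endfacet
facet normal -0.595 -0.704 0.388
outer loop
vertex 2.512 -4.283 -0.248
vertex 0.95 -3.319 -0.895
vertex 1.709 -4.257 -1.431
endloop
endfacet
facet normal -0.562 0.018 -0.827
outer loop
vertex 1.709 -4.257 -1.431
vertex 1.528 -2.637 -1.272
vertex 2.286 -3.574 -1.808
endloop
endfacet
facet normal 0.575 -0.710 -0.406
outer loop
vertex 2.286 -3.574 -1.808
vertex 2.512 -4.283 -0.248
vertex 1.709 -4.257 -1.431
endloop
endfacet
facet normal -0.574 0.711 0.406
outer loop
vertex 0.95 -3.319 -0.895
vertex 2.331 -2.663 -0.089
vertex 1.528 -2.637 -1.272
endloop
endfacet
facet normal -0.595 -0.704 0.388
outer loop
vertex 1.754 -3.346 0.288
vertex 0.95 -3.319 -0.895
vertex 2.512 -4.283 -0.248
endloop
endfacet
facet normal -0.575 0.710 0.407
outer loop
vertex 1.754 -3.346 0.288
vertex 2.331 -2.663 -0.089
vertex 0.95 -3.319 -0.895
endloop
endfacet
facet normal 0.595 0.704 -0.388
outer loop
vertex 1.528 -2.637 -1.272
vertex 2.331 -2.663 -0.089
vertex 2.286 -3.574 -1.808
endloop
endfacet
facet normal 0.574 -0.711 -0.406
outer loop
vertex 3.09 -3.601 -0.625
vertex 2.512 -4.283 -0.248
vertex 2.286 -3.574 -1.808
endloop
endfacet
facet normal 0.595 0.704 -0.388
outer loop
vertex 2.286 -3.574 -1.808
vertex 2.331 -2.663 -0.089
vertex 3.09 -3.601 -0.625
endloop
endfacet
facet normal 0.562 -0.019 0.827
outer loop
vertex 3.09 -3.601 -0.625
vertex 1.754 -3.346 0.288
vertex 2.512 -4.283 -0.248
endloop
endfacet
facet normal 0.562 -0.018 0.827
outer loop
vertex 2.331 -2.663 -0.089
vertex 1.754 -3.346 0.288
vertex 3.09 -3.601 -0.625
endloop
endfacet
facet normal -0.581 0.499 -0.643
outer loop
vertex -2.914 2.805 -0.223
vertex -3.316 3.157 0.413
vertex -2.641 3.428 0.014
endloop
endfacet
facet normal 0.881 -0.228 -0.415
outer loop
vertex -2.914 2.805 -0.223
vertex -2.641 3.428 0.014
vertex -2.184 2.183 1.667
endloop
endfacet
facet normal -0.581 0.499 -0.643
outer loop
vertex -2.641 3.428 0.014
vertex -3.316 3.157 0.413
vertex -2.876 3.847 0.551
endloop
endfacet
facet normal 0.904 0.421 0.067
outer loop
vertex -2.641 3.428 0.014
vertex -2.876 3.847 0.551
vertex -2.184 2.183 1.667
endloop
endfacet
facet normal -0.581 0.499 -0.643
outer loop
vertex -2.876 3.847 0.551
vertex -3.316 3.157 0.413
vertex -3.443 3.745 0.984
endloop
endfacet
facet normal 0.403 0.619 0.674
outer loop
vertex -2.876 3.847 0.551
vertex -3.443 3.745 0.984
vertex -2.184 2.183 1.667
endloop
endfacet
facet normal -0.581 0.499 -0.643
outer loop
vertex -3.443 3.745 0.984
vertex -3.316 3.157 0.413
vertex -3.914 3.201 0.987
endloop
endfacet
facet normal -0.244 0.217 0.945
outer loop
vertex -3.443 3.745 0.984
vertex -3.914 3.201 0.987
vertex -2.184 2.183 1.667
endloop
endfacet
facet normal -0.581 0.499 -0.643
outer loop
vertex -3.914 3.201 0.987
vertex -3.316 3.157 0.413
vertex -3.935 2.623 0.557
endloop
endfacet
facet normal -0.552 -0.485 0.679
outer loop
vertex -3.914 3.201 0.987
vertex -3.935 2.623 0.557
vertex -2.184 2.183 1.667
endloop
endfacet
facet normal -0.580 0.499 -0.643
outer loop
vertex -3.935 2.623 0.557
vertex -3.316 3.157 0.413
vertex -3.49 2.447 0.019
endloop
endfacet
facet normal -0.287 -0.955 0.075
outer loop
vertex -3.935 2.623 0.557
vertex -3.49 2.447 0.019
vertex -2.184 2.183 1.667
endloop
endfacet
facet normal -0.581 0.499 -0.643
outer loop
vertex -3.49 2.447 0.019
vertex -3.316 3.157 0.413
vertex -2.914 2.805 -0.223
endloop
endfacet
facet normal 0.350 -0.841 -0.412
outer loop
vertex -3.49 2.447 0.019
vertex -2.914 2.805 -0.223
vertex -2.184 2.183 1.667
endloop
endfacet

endsolid


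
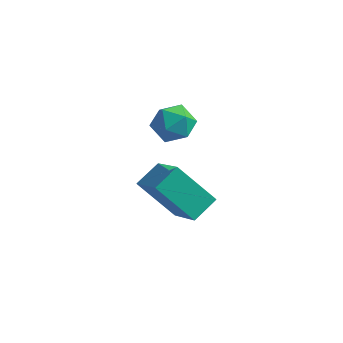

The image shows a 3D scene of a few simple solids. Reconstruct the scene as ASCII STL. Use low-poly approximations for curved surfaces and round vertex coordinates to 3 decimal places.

solid 
facet normal -0.706 -0.117 0.698
outer loop
vertex 0.779 -3.559 0.614
vertex 1.135 -2.489 1.153
vertex -0.634 -2.461 -0.632
endloop
endfacet
facet normal -0.285 -0.856 -0.431
outer loop
vertex 0.885 -2.211 -2.133
vertex 0.779 -3.559 0.614
vertex -0.634 -2.461 -0.632
endloop
endfacet
facet normal -0.706 -0.116 0.698
outer loop
vertex -0.634 -2.461 -0.632
vertex 1.135 -2.489 1.153
vertex -0.277 -1.391 -0.093
endloop
endfacet
facet normal -0.648 0.504 -0.571
outer loop
vertex -0.277 -1.391 -0.093
vertex 0.885 -2.211 -2.133
vertex -0.634 -2.461 -0.632
endloop
endfacet
facet normal 0.648 -0.504 0.572
outer loop
vertex 0.779 -3.559 0.614
vertex 2.654 -2.239 -0.348
vertex 1.135 -2.489 1.153
endloop
endfacet
facet normal -0.285 -0.856 -0.431
outer loop
vertex 2.297 -3.309 -0.887
vertex 0.779 -3.559 0.614
vertex 0.885 -2.211 -2.133
endloop
endfacet
facet normal 0.648 -0.504 0.571
outer loop
vertex 2.297 -3.309 -0.887
vertex 2.654 -2.239 -0.348
vertex 0.779 -3.559 0.614
endloop
endfacet
facet normal 0.285 0.856 0.431
outer loop
vertex 1.135 -2.489 1.153
vertex 2.654 -2.239 -0.348
vertex -0.277 -1.391 -0.093
endloop
endfacet
facet normal -0.648 0.503 -0.571
outer loop
vertex 1.241 -1.141 -1.594
vertex 0.885 -2.211 -2.133
vertex -0.277 -1.391 -0.093
endloop
endfacet
facet normal 0.285 0.856 0.431
outer loop
vertex -0.277 -1.391 -0.093
vertex 2.654 -2.239 -0.348
vertex 1.241 -1.141 -1.594
endloop
endfacet
facet normal 0.707 0.117 -0.698
outer loop
vertex 1.241 -1.141 -1.594
vertex 2.297 -3.309 -0.887
vertex 0.885 -2.211 -2.133
endloop
endfacet
facet normal 0.706 0.116 -0.698
outer loop
vertex 2.654 -2.239 -0.348
vertex 2.297 -3.309 -0.887
vertex 1.241 -1.141 -1.594
endloop
endfacet
facet normal 0.432 0.742 -0.513
outer loop
vertex 1.137 -1.948 2.536
vertex 0.655 -1.321 3.036
vertex 1.496 -1.608 3.33
endloop
endfacet
facet normal 0.866 0.176 -0.467
outer loop
vertex 1.137 -1.948 2.536
vertex 1.496 -1.608 3.33
vertex 1.575 -2.519 3.133
endloop
endfacet
facet normal 0.531 -0.383 -0.756
outer loop
vertex 1.137 -1.948 2.536
vertex 1.575 -2.519 3.133
vertex 0.784 -2.795 2.717
endloop
endfacet
facet normal -0.110 -0.164 -0.980
outer loop
vertex 1.137 -1.948 2.536
vertex 0.784 -2.795 2.717
vertex 0.215 -2.055 2.657
endloop
endfacet
facet normal -0.171 0.531 -0.830
outer loop
vertex 1.137 -1.948 2.536
vertex 0.215 -2.055 2.657
vertex 0.655 -1.321 3.036
endloop
endfacet
facet normal 0.974 0.036 0.224
outer loop
vertex 1.575 -2.519 3.133
vertex 1.496 -1.608 3.33
vertex 1.365 -2.245 4.003
endloop
endfacet
facet normal 0.272 0.951 0.151
outer loop
vertex 1.496 -1.608 3.33
vertex 0.655 -1.321 3.036
vertex 0.796 -1.505 3.943
endloop
endfacet
facet normal -0.705 0.610 -0.362
outer loop
vertex 0.655 -1.321 3.036
vertex 0.215 -2.055 2.657
vertex 0.005 -1.781 3.527
endloop
endfacet
facet normal -0.606 -0.515 -0.606
outer loop
vertex 0.215 -2.055 2.657
vertex 0.784 -2.795 2.717
vertex 0.084 -2.692 3.33
endloop
endfacet
facet normal 0.431 -0.869 -0.243
outer loop
vertex 0.784 -2.795 2.717
vertex 1.575 -2.519 3.133
vertex 0.925 -2.979 3.624
endloop
endfacet
facet normal 0.110 0.164 0.980
outer loop
vertex 0.443 -2.352 4.124
vertex 1.365 -2.245 4.003
vertex 0.796 -1.505 3.943
endloop
endfacet
facet normal -0.531 0.383 0.756
outer loop
vertex 0.443 -2.352 4.124
vertex 0.796 -1.505 3.943
vertex 0.005 -1.781 3.527
endloop
endfacet
facet normal -0.866 -0.176 0.467
outer loop
vertex 0.443 -2.352 4.124
vertex 0.005 -1.781 3.527
vertex 0.084 -2.692 3.33
endloop
endfacet
facet normal -0.432 -0.742 0.513
outer loop
vertex 0.443 -2.352 4.124
vertex 0.084 -2.692 3.33
vertex 0.925 -2.979 3.624
endloop
endfacet
facet normal 0.171 -0.531 0.830
outer loop
vertex 0.443 -2.352 4.124
vertex 0.925 -2.979 3.624
vertex 1.365 -2.245 4.003
endloop
endfacet
facet normal 0.606 0.515 0.606
outer loop
vertex 0.796 -1.505 3.943
vertex 1.365 -2.245 4.003
vertex 1.496 -1.608 3.33
endloop
endfacet
facet normal -0.431 0.869 0.243
outer loop
vertex 0.005 -1.781 3.527
vertex 0.796 -1.505 3.943
vertex 0.655 -1.321 3.036
endloop
endfacet
facet normal -0.974 -0.036 -0.224
outer loop
vertex 0.084 -2.692 3.33
vertex 0.005 -1.781 3.527
vertex 0.215 -2.055 2.657
endloop
endfacet
facet normal -0.272 -0.951 -0.151
outer loop
vertex 0.925 -2.979 3.624
vertex 0.084 -2.692 3.33
vertex 0.784 -2.795 2.717
endloop
endfacet
facet normal 0.705 -0.610 0.362
outer loop
vertex 1.365 -2.245 4.003
vertex 0.925 -2.979 3.624
vertex 1.575 -2.519 3.133
endloop
endfacet

endsolid


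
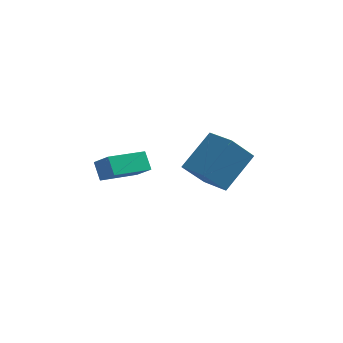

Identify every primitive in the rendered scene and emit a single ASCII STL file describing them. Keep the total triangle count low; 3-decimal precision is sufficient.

solid 
facet normal -0.626 -0.761 0.169
outer loop
vertex -1.112 -2.69 3.404
vertex -1.471 -2.244 4.085
vertex -1.779 -2.279 2.783
endloop
endfacet
facet normal 0.404 -0.501 -0.765
outer loop
vertex -0.709 -0.976 2.495
vertex -1.112 -2.69 3.404
vertex -1.779 -2.279 2.783
endloop
endfacet
facet normal -0.626 -0.761 0.169
outer loop
vertex -1.779 -2.279 2.783
vertex -1.471 -2.244 4.085
vertex -2.138 -1.833 3.464
endloop
endfacet
facet normal -0.668 0.411 -0.621
outer loop
vertex -2.138 -1.833 3.464
vertex -0.709 -0.976 2.495
vertex -1.779 -2.279 2.783
endloop
endfacet
facet normal 0.668 -0.411 0.621
outer loop
vertex -1.112 -2.69 3.404
vertex -0.401 -0.941 3.797
vertex -1.471 -2.244 4.085
endloop
endfacet
facet normal 0.404 -0.501 -0.765
outer loop
vertex -0.042 -1.387 3.116
vertex -1.112 -2.69 3.404
vertex -0.709 -0.976 2.495
endloop
endfacet
facet normal 0.668 -0.411 0.621
outer loop
vertex -0.042 -1.387 3.116
vertex -0.401 -0.941 3.797
vertex -1.112 -2.69 3.404
endloop
endfacet
facet normal -0.404 0.501 0.765
outer loop
vertex -1.471 -2.244 4.085
vertex -0.401 -0.941 3.797
vertex -2.138 -1.833 3.464
endloop
endfacet
facet normal -0.668 0.411 -0.621
outer loop
vertex -1.068 -0.53 3.176
vertex -0.709 -0.976 2.495
vertex -2.138 -1.833 3.464
endloop
endfacet
facet normal -0.404 0.501 0.765
outer loop
vertex -2.138 -1.833 3.464
vertex -0.401 -0.941 3.797
vertex -1.068 -0.53 3.176
endloop
endfacet
facet normal 0.626 0.761 -0.169
outer loop
vertex -1.068 -0.53 3.176
vertex -0.042 -1.387 3.116
vertex -0.709 -0.976 2.495
endloop
endfacet
facet normal 0.626 0.761 -0.169
outer loop
vertex -0.401 -0.941 3.797
vertex -0.042 -1.387 3.116
vertex -1.068 -0.53 3.176
endloop
endfacet
facet normal -0.404 -0.639 -0.654
outer loop
vertex 1.432 0.877 1.677
vertex 0.357 1.712 1.524
vertex 2.176 1.616 0.496
endloop
endfacet
facet normal 0.785 -0.610 0.113
outer loop
vertex 3.003 2.928 1.836
vertex 1.432 0.877 1.677
vertex 2.176 1.616 0.496
endloop
endfacet
facet normal -0.404 -0.639 -0.654
outer loop
vertex 2.176 1.616 0.496
vertex 0.357 1.712 1.524
vertex 1.101 2.452 0.342
endloop
endfacet
facet normal 0.471 0.467 -0.748
outer loop
vertex 1.101 2.452 0.342
vertex 3.003 2.928 1.836
vertex 2.176 1.616 0.496
endloop
endfacet
facet normal -0.470 -0.468 0.748
outer loop
vertex 1.432 0.877 1.677
vertex 1.184 3.024 2.864
vertex 0.357 1.712 1.524
endloop
endfacet
facet normal 0.785 -0.610 0.112
outer loop
vertex 2.259 2.188 3.018
vertex 1.432 0.877 1.677
vertex 3.003 2.928 1.836
endloop
endfacet
facet normal -0.471 -0.468 0.748
outer loop
vertex 2.259 2.188 3.018
vertex 1.184 3.024 2.864
vertex 1.432 0.877 1.677
endloop
endfacet
facet normal -0.785 0.609 -0.112
outer loop
vertex 0.357 1.712 1.524
vertex 1.184 3.024 2.864
vertex 1.101 2.452 0.342
endloop
endfacet
facet normal 0.470 0.468 -0.748
outer loop
vertex 1.928 3.763 1.683
vertex 3.003 2.928 1.836
vertex 1.101 2.452 0.342
endloop
endfacet
facet normal -0.784 0.610 -0.113
outer loop
vertex 1.101 2.452 0.342
vertex 1.184 3.024 2.864
vertex 1.928 3.763 1.683
endloop
endfacet
facet normal 0.404 0.639 0.654
outer loop
vertex 1.928 3.763 1.683
vertex 2.259 2.188 3.018
vertex 3.003 2.928 1.836
endloop
endfacet
facet normal 0.404 0.639 0.654
outer loop
vertex 1.184 3.024 2.864
vertex 2.259 2.188 3.018
vertex 1.928 3.763 1.683
endloop
endfacet

endsolid


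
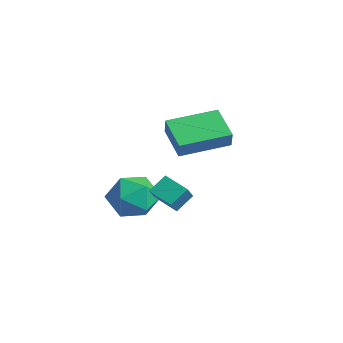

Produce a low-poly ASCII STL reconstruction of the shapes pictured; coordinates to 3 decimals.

solid 
facet normal -0.639 0.152 0.754
outer loop
vertex -2.137 -1.567 -2.718
vertex -2.844 -2.226 -3.184
vertex -2.122 -2.616 -2.494
endloop
endfacet
facet normal 0.037 0.209 0.977
outer loop
vertex -2.137 -1.567 -2.718
vertex -2.122 -2.616 -2.494
vertex -1.201 -2.086 -2.642
endloop
endfacet
facet normal 0.353 0.723 0.594
outer loop
vertex -2.137 -1.567 -2.718
vertex -1.201 -2.086 -2.642
vertex -1.355 -1.368 -3.424
endloop
endfacet
facet normal -0.129 0.983 0.134
outer loop
vertex -2.137 -1.567 -2.718
vertex -1.355 -1.368 -3.424
vertex -2.37 -1.455 -3.759
endloop
endfacet
facet normal -0.741 0.630 0.234
outer loop
vertex -2.137 -1.567 -2.718
vertex -2.37 -1.455 -3.759
vertex -2.844 -2.226 -3.184
endloop
endfacet
facet normal 0.368 -0.406 0.836
outer loop
vertex -1.201 -2.086 -2.642
vertex -2.122 -2.616 -2.494
vertex -1.33 -3.065 -3.061
endloop
endfacet
facet normal -0.724 -0.499 0.476
outer loop
vertex -2.122 -2.616 -2.494
vertex -2.844 -2.226 -3.184
vertex -2.345 -3.152 -3.396
endloop
endfacet
facet normal -0.889 0.274 -0.366
outer loop
vertex -2.844 -2.226 -3.184
vertex -2.37 -1.455 -3.759
vertex -2.499 -2.434 -4.178
endloop
endfacet
facet normal 0.101 0.844 -0.527
outer loop
vertex -2.37 -1.455 -3.759
vertex -1.355 -1.368 -3.424
vertex -1.578 -1.904 -4.326
endloop
endfacet
facet normal 0.879 0.424 0.216
outer loop
vertex -1.355 -1.368 -3.424
vertex -1.201 -2.086 -2.642
vertex -0.856 -2.294 -3.636
endloop
endfacet
facet normal 0.129 -0.983 -0.134
outer loop
vertex -1.563 -2.953 -4.102
vertex -1.33 -3.065 -3.061
vertex -2.345 -3.152 -3.396
endloop
endfacet
facet normal -0.353 -0.723 -0.594
outer loop
vertex -1.563 -2.953 -4.102
vertex -2.345 -3.152 -3.396
vertex -2.499 -2.434 -4.178
endloop
endfacet
facet normal -0.037 -0.209 -0.977
outer loop
vertex -1.563 -2.953 -4.102
vertex -2.499 -2.434 -4.178
vertex -1.578 -1.904 -4.326
endloop
endfacet
facet normal 0.639 -0.152 -0.754
outer loop
vertex -1.563 -2.953 -4.102
vertex -1.578 -1.904 -4.326
vertex -0.856 -2.294 -3.636
endloop
endfacet
facet normal 0.741 -0.630 -0.234
outer loop
vertex -1.563 -2.953 -4.102
vertex -0.856 -2.294 -3.636
vertex -1.33 -3.065 -3.061
endloop
endfacet
facet normal -0.101 -0.844 0.527
outer loop
vertex -2.345 -3.152 -3.396
vertex -1.33 -3.065 -3.061
vertex -2.122 -2.616 -2.494
endloop
endfacet
facet normal -0.879 -0.424 -0.216
outer loop
vertex -2.499 -2.434 -4.178
vertex -2.345 -3.152 -3.396
vertex -2.844 -2.226 -3.184
endloop
endfacet
facet normal -0.368 0.406 -0.836
outer loop
vertex -1.578 -1.904 -4.326
vertex -2.499 -2.434 -4.178
vertex -2.37 -1.455 -3.759
endloop
endfacet
facet normal 0.724 0.499 -0.476
outer loop
vertex -0.856 -2.294 -3.636
vertex -1.578 -1.904 -4.326
vertex -1.355 -1.368 -3.424
endloop
endfacet
facet normal 0.889 -0.274 0.366
outer loop
vertex -1.33 -3.065 -3.061
vertex -0.856 -2.294 -3.636
vertex -1.201 -2.086 -2.642
endloop
endfacet
facet normal -0.503 0.525 -0.687
outer loop
vertex -1.39 -1.624 -3.413
vertex -1.43 -0.924 -2.849
vertex -0.484 -1.26 -3.799
endloop
endfacet
facet normal 0.045 -0.778 -0.627
outer loop
vertex 0.05 -1.816 -3.071
vertex -1.39 -1.624 -3.413
vertex -0.484 -1.26 -3.799
endloop
endfacet
facet normal -0.503 0.525 -0.687
outer loop
vertex -0.484 -1.26 -3.799
vertex -1.43 -0.924 -2.849
vertex -0.524 -0.56 -3.235
endloop
endfacet
facet normal 0.863 0.346 -0.368
outer loop
vertex -0.524 -0.56 -3.235
vertex 0.05 -1.816 -3.071
vertex -0.484 -1.26 -3.799
endloop
endfacet
facet normal -0.863 -0.346 0.368
outer loop
vertex -1.39 -1.624 -3.413
vertex -0.896 -1.48 -2.121
vertex -1.43 -0.924 -2.849
endloop
endfacet
facet normal 0.045 -0.778 -0.627
outer loop
vertex -0.856 -2.18 -2.685
vertex -1.39 -1.624 -3.413
vertex 0.05 -1.816 -3.071
endloop
endfacet
facet normal -0.863 -0.346 0.368
outer loop
vertex -0.856 -2.18 -2.685
vertex -0.896 -1.48 -2.121
vertex -1.39 -1.624 -3.413
endloop
endfacet
facet normal -0.045 0.778 0.627
outer loop
vertex -1.43 -0.924 -2.849
vertex -0.896 -1.48 -2.121
vertex -0.524 -0.56 -3.235
endloop
endfacet
facet normal 0.863 0.346 -0.368
outer loop
vertex 0.01 -1.116 -2.507
vertex 0.05 -1.816 -3.071
vertex -0.524 -0.56 -3.235
endloop
endfacet
facet normal -0.045 0.778 0.627
outer loop
vertex -0.524 -0.56 -3.235
vertex -0.896 -1.48 -2.121
vertex 0.01 -1.116 -2.507
endloop
endfacet
facet normal 0.503 -0.525 0.687
outer loop
vertex 0.01 -1.116 -2.507
vertex -0.856 -2.18 -2.685
vertex 0.05 -1.816 -3.071
endloop
endfacet
facet normal 0.503 -0.525 0.687
outer loop
vertex -0.896 -1.48 -2.121
vertex -0.856 -2.18 -2.685
vertex 0.01 -1.116 -2.507
endloop
endfacet
facet normal -0.880 0.139 0.454
outer loop
vertex -4.671 0.757 -1.451
vertex -4.206 2.797 -1.173
vertex -5.028 0.941 -2.2
endloop
endfacet
facet normal -0.221 -0.966 -0.132
outer loop
vertex -3.654 0.723 -2.907
vertex -4.671 0.757 -1.451
vertex -5.028 0.941 -2.2
endloop
endfacet
facet normal -0.881 0.140 0.452
outer loop
vertex -5.028 0.941 -2.2
vertex -4.206 2.797 -1.173
vertex -4.562 2.98 -1.923
endloop
endfacet
facet normal -0.420 0.216 -0.882
outer loop
vertex -4.562 2.98 -1.923
vertex -3.654 0.723 -2.907
vertex -5.028 0.941 -2.2
endloop
endfacet
facet normal 0.419 -0.216 0.882
outer loop
vertex -4.671 0.757 -1.451
vertex -2.832 2.579 -1.88
vertex -4.206 2.797 -1.173
endloop
endfacet
facet normal -0.220 -0.967 -0.131
outer loop
vertex -3.298 0.54 -2.157
vertex -4.671 0.757 -1.451
vertex -3.654 0.723 -2.907
endloop
endfacet
facet normal 0.419 -0.216 0.882
outer loop
vertex -3.298 0.54 -2.157
vertex -2.832 2.579 -1.88
vertex -4.671 0.757 -1.451
endloop
endfacet
facet normal 0.221 0.966 0.131
outer loop
vertex -4.206 2.797 -1.173
vertex -2.832 2.579 -1.88
vertex -4.562 2.98 -1.923
endloop
endfacet
facet normal -0.419 0.216 -0.882
outer loop
vertex -3.189 2.763 -2.629
vertex -3.654 0.723 -2.907
vertex -4.562 2.98 -1.923
endloop
endfacet
facet normal 0.221 0.966 0.132
outer loop
vertex -4.562 2.98 -1.923
vertex -2.832 2.579 -1.88
vertex -3.189 2.763 -2.629
endloop
endfacet
facet normal 0.881 -0.139 -0.452
outer loop
vertex -3.189 2.763 -2.629
vertex -3.298 0.54 -2.157
vertex -3.654 0.723 -2.907
endloop
endfacet
facet normal 0.880 -0.140 -0.454
outer loop
vertex -2.832 2.579 -1.88
vertex -3.298 0.54 -2.157
vertex -3.189 2.763 -2.629
endloop
endfacet

endsolid
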